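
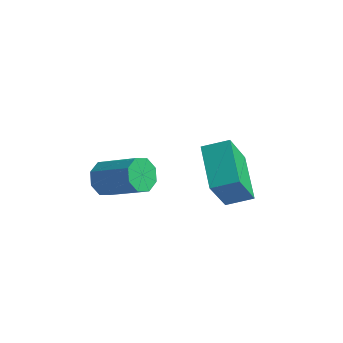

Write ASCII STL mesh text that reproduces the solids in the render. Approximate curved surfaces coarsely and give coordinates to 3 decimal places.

solid 
facet normal -0.865 -0.389 -0.317
outer loop
vertex 0.803 0.706 0.871
vertex -0.057 2.161 1.429
vertex 1.078 1.554 -0.919
endloop
endfacet
facet normal 0.483 -0.818 -0.313
outer loop
vertex 1.977 1.959 -0.589
vertex 0.803 0.706 0.871
vertex 1.078 1.554 -0.919
endloop
endfacet
facet normal -0.865 -0.389 -0.317
outer loop
vertex 1.078 1.554 -0.919
vertex -0.057 2.161 1.429
vertex 0.218 3.01 -0.361
endloop
endfacet
facet normal 0.137 0.424 -0.895
outer loop
vertex 0.218 3.01 -0.361
vertex 1.977 1.959 -0.589
vertex 1.078 1.554 -0.919
endloop
endfacet
facet normal -0.137 -0.424 0.895
outer loop
vertex 0.803 0.706 0.871
vertex 0.842 2.566 1.759
vertex -0.057 2.161 1.429
endloop
endfacet
facet normal 0.483 -0.818 -0.314
outer loop
vertex 1.702 1.11 1.201
vertex 0.803 0.706 0.871
vertex 1.977 1.959 -0.589
endloop
endfacet
facet normal -0.138 -0.424 0.895
outer loop
vertex 1.702 1.11 1.201
vertex 0.842 2.566 1.759
vertex 0.803 0.706 0.871
endloop
endfacet
facet normal -0.483 0.817 0.313
outer loop
vertex -0.057 2.161 1.429
vertex 0.842 2.566 1.759
vertex 0.218 3.01 -0.361
endloop
endfacet
facet normal 0.138 0.425 -0.895
outer loop
vertex 1.117 3.414 -0.031
vertex 1.977 1.959 -0.589
vertex 0.218 3.01 -0.361
endloop
endfacet
facet normal -0.483 0.818 0.313
outer loop
vertex 0.218 3.01 -0.361
vertex 0.842 2.566 1.759
vertex 1.117 3.414 -0.031
endloop
endfacet
facet normal 0.865 0.389 0.317
outer loop
vertex 1.117 3.414 -0.031
vertex 1.702 1.11 1.201
vertex 1.977 1.959 -0.589
endloop
endfacet
facet normal 0.865 0.389 0.317
outer loop
vertex 0.842 2.566 1.759
vertex 1.702 1.11 1.201
vertex 1.117 3.414 -0.031
endloop
endfacet
facet normal -0.807 0.121 -0.578
outer loop
vertex -2.996 1.217 -1.634
vertex -3.349 1.495 -1.083
vertex -2.939 1.756 -1.601
endloop
endfacet
facet normal 0.581 -0.012 -0.814
outer loop
vertex -2.996 1.217 -1.634
vertex -2.939 1.756 -1.601
vertex -1.479 0.988 -0.547
endloop
endfacet
facet normal 0.581 -0.013 -0.814
outer loop
vertex -1.479 0.988 -0.547
vertex -2.939 1.756 -1.601
vertex -1.421 1.527 -0.514
endloop
endfacet
facet normal 0.807 -0.122 0.578
outer loop
vertex -1.479 0.988 -0.547
vertex -1.421 1.527 -0.514
vertex -1.831 1.265 0.003
endloop
endfacet
facet normal -0.807 0.123 -0.577
outer loop
vertex -2.939 1.756 -1.601
vertex -3.349 1.495 -1.083
vertex -3.121 2.142 -1.264
endloop
endfacet
facet normal 0.486 0.694 -0.532
outer loop
vertex -2.939 1.756 -1.601
vertex -3.121 2.142 -1.264
vertex -1.421 1.527 -0.514
endloop
endfacet
facet normal 0.486 0.693 -0.532
outer loop
vertex -1.421 1.527 -0.514
vertex -3.121 2.142 -1.264
vertex -1.604 1.913 -0.178
endloop
endfacet
facet normal 0.807 -0.121 0.578
outer loop
vertex -1.421 1.527 -0.514
vertex -1.604 1.913 -0.178
vertex -1.831 1.265 0.003
endloop
endfacet
facet normal -0.806 0.122 -0.578
outer loop
vertex -3.121 2.142 -1.264
vertex -3.349 1.495 -1.083
vertex -3.437 2.149 -0.822
endloop
endfacet
facet normal 0.107 0.992 0.060
outer loop
vertex -3.121 2.142 -1.264
vertex -3.437 2.149 -0.822
vertex -1.604 1.913 -0.178
endloop
endfacet
facet normal 0.107 0.992 0.060
outer loop
vertex -1.604 1.913 -0.178
vertex -3.437 2.149 -0.822
vertex -1.919 1.92 0.264
endloop
endfacet
facet normal 0.807 -0.122 0.577
outer loop
vertex -1.604 1.913 -0.178
vertex -1.919 1.92 0.264
vertex -1.831 1.265 0.003
endloop
endfacet
facet normal -0.807 0.122 -0.578
outer loop
vertex -3.437 2.149 -0.822
vertex -3.349 1.495 -1.083
vertex -3.701 1.772 -0.533
endloop
endfacet
facet normal -0.336 0.710 0.619
outer loop
vertex -3.437 2.149 -0.822
vertex -3.701 1.772 -0.533
vertex -1.919 1.92 0.264
endloop
endfacet
facet normal -0.335 0.711 0.618
outer loop
vertex -1.919 1.92 0.264
vertex -3.701 1.772 -0.533
vertex -2.184 1.543 0.554
endloop
endfacet
facet normal 0.807 -0.122 0.578
outer loop
vertex -1.919 1.92 0.264
vertex -2.184 1.543 0.554
vertex -1.831 1.265 0.003
endloop
endfacet
facet normal -0.807 0.122 -0.578
outer loop
vertex -3.701 1.772 -0.533
vertex -3.349 1.495 -1.083
vertex -3.759 1.233 -0.566
endloop
endfacet
facet normal -0.581 0.013 0.814
outer loop
vertex -3.701 1.772 -0.533
vertex -3.759 1.233 -0.566
vertex -2.184 1.543 0.554
endloop
endfacet
facet normal -0.581 0.012 0.814
outer loop
vertex -2.184 1.543 0.554
vertex -3.759 1.233 -0.566
vertex -2.241 1.004 0.521
endloop
endfacet
facet normal 0.807 -0.121 0.578
outer loop
vertex -2.184 1.543 0.554
vertex -2.241 1.004 0.521
vertex -1.831 1.265 0.003
endloop
endfacet
facet normal -0.807 0.121 -0.578
outer loop
vertex -3.759 1.233 -0.566
vertex -3.349 1.495 -1.083
vertex -3.576 0.847 -0.902
endloop
endfacet
facet normal -0.486 -0.693 0.532
outer loop
vertex -3.759 1.233 -0.566
vertex -3.576 0.847 -0.902
vertex -2.241 1.004 0.521
endloop
endfacet
facet normal -0.486 -0.694 0.532
outer loop
vertex -2.241 1.004 0.521
vertex -3.576 0.847 -0.902
vertex -2.059 0.618 0.184
endloop
endfacet
facet normal 0.807 -0.123 0.577
outer loop
vertex -2.241 1.004 0.521
vertex -2.059 0.618 0.184
vertex -1.831 1.265 0.003
endloop
endfacet
facet normal -0.807 0.122 -0.577
outer loop
vertex -3.576 0.847 -0.902
vertex -3.349 1.495 -1.083
vertex -3.261 0.84 -1.344
endloop
endfacet
facet normal -0.107 -0.992 -0.060
outer loop
vertex -3.576 0.847 -0.902
vertex -3.261 0.84 -1.344
vertex -2.059 0.618 0.184
endloop
endfacet
facet normal -0.106 -0.992 -0.060
outer loop
vertex -2.059 0.618 0.184
vertex -3.261 0.84 -1.344
vertex -1.743 0.611 -0.258
endloop
endfacet
facet normal 0.806 -0.122 0.578
outer loop
vertex -2.059 0.618 0.184
vertex -1.743 0.611 -0.258
vertex -1.831 1.265 0.003
endloop
endfacet
facet normal -0.807 0.122 -0.578
outer loop
vertex -3.261 0.84 -1.344
vertex -3.349 1.495 -1.083
vertex -2.996 1.217 -1.634
endloop
endfacet
facet normal 0.335 -0.711 -0.618
outer loop
vertex -3.261 0.84 -1.344
vertex -2.996 1.217 -1.634
vertex -1.743 0.611 -0.258
endloop
endfacet
facet normal 0.336 -0.710 -0.619
outer loop
vertex -1.743 0.611 -0.258
vertex -2.996 1.217 -1.634
vertex -1.479 0.988 -0.547
endloop
endfacet
facet normal 0.807 -0.122 0.578
outer loop
vertex -1.743 0.611 -0.258
vertex -1.479 0.988 -0.547
vertex -1.831 1.265 0.003
endloop
endfacet

endsolid


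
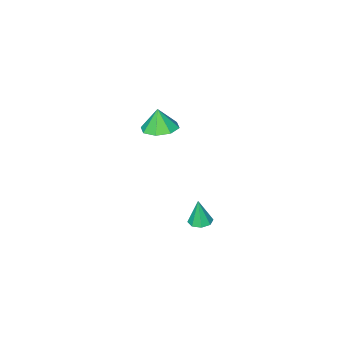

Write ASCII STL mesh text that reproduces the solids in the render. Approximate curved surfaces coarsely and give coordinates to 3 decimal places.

solid 
facet normal 0.013 0.176 -0.984
outer loop
vertex 0.004 0.191 3.291
vertex -1.03 0.298 3.296
vertex -0.223 0.942 3.422
endloop
endfacet
facet normal 0.772 0.125 0.623
outer loop
vertex 0.004 0.191 3.291
vertex -0.223 0.942 3.422
vertex -1.05 0.062 4.624
endloop
endfacet
facet normal 0.014 0.175 -0.984
outer loop
vertex -0.223 0.942 3.422
vertex -1.03 0.298 3.296
vertex -0.923 1.317 3.479
endloop
endfacet
facet normal 0.380 0.602 0.702
outer loop
vertex -0.223 0.942 3.422
vertex -0.923 1.317 3.479
vertex -1.05 0.062 4.624
endloop
endfacet
facet normal 0.015 0.175 -0.984
outer loop
vertex -0.923 1.317 3.479
vertex -1.03 0.298 3.296
vertex -1.686 1.095 3.428
endloop
endfacet
facet normal -0.241 0.667 0.705
outer loop
vertex -0.923 1.317 3.479
vertex -1.686 1.095 3.428
vertex -1.05 0.062 4.624
endloop
endfacet
facet normal 0.014 0.175 -0.984
outer loop
vertex -1.686 1.095 3.428
vertex -1.03 0.298 3.296
vertex -2.065 0.406 3.3
endloop
endfacet
facet normal -0.725 0.282 0.629
outer loop
vertex -1.686 1.095 3.428
vertex -2.065 0.406 3.3
vertex -1.05 0.062 4.624
endloop
endfacet
facet normal 0.015 0.176 -0.984
outer loop
vertex -2.065 0.406 3.3
vertex -1.03 0.298 3.296
vertex -1.837 -0.345 3.169
endloop
endfacet
facet normal -0.789 -0.330 0.519
outer loop
vertex -2.065 0.406 3.3
vertex -1.837 -0.345 3.169
vertex -1.05 0.062 4.624
endloop
endfacet
facet normal 0.014 0.176 -0.984
outer loop
vertex -1.837 -0.345 3.169
vertex -1.03 0.298 3.296
vertex -1.137 -0.72 3.112
endloop
endfacet
facet normal -0.396 -0.806 0.440
outer loop
vertex -1.837 -0.345 3.169
vertex -1.137 -0.72 3.112
vertex -1.05 0.062 4.624
endloop
endfacet
facet normal 0.014 0.176 -0.984
outer loop
vertex -1.137 -0.72 3.112
vertex -1.03 0.298 3.296
vertex -0.375 -0.498 3.163
endloop
endfacet
facet normal 0.224 -0.871 0.437
outer loop
vertex -1.137 -0.72 3.112
vertex -0.375 -0.498 3.163
vertex -1.05 0.062 4.624
endloop
endfacet
facet normal 0.013 0.176 -0.984
outer loop
vertex -0.375 -0.498 3.163
vertex -1.03 0.298 3.296
vertex 0.004 0.191 3.291
endloop
endfacet
facet normal 0.708 -0.485 0.513
outer loop
vertex -0.375 -0.498 3.163
vertex 0.004 0.191 3.291
vertex -1.05 0.062 4.624
endloop
endfacet
facet normal -0.048 0.067 -0.997
outer loop
vertex -1.84 1.966 -4.212
vertex -2.53 1.845 -4.187
vertex -2.126 2.417 -4.168
endloop
endfacet
facet normal 0.803 0.474 0.361
outer loop
vertex -1.84 1.966 -4.212
vertex -2.126 2.417 -4.168
vertex -2.45 1.735 -2.553
endloop
endfacet
facet normal -0.048 0.067 -0.997
outer loop
vertex -2.126 2.417 -4.168
vertex -2.53 1.845 -4.187
vertex -2.648 2.533 -4.135
endloop
endfacet
facet normal 0.222 0.881 0.417
outer loop
vertex -2.126 2.417 -4.168
vertex -2.648 2.533 -4.135
vertex -2.45 1.735 -2.553
endloop
endfacet
facet normal -0.049 0.067 -0.997
outer loop
vertex -2.648 2.533 -4.135
vertex -2.53 1.845 -4.187
vertex -3.1 2.247 -4.132
endloop
endfacet
facet normal -0.477 0.759 0.443
outer loop
vertex -2.648 2.533 -4.135
vertex -3.1 2.247 -4.132
vertex -2.45 1.735 -2.553
endloop
endfacet
facet normal -0.048 0.068 -0.997
outer loop
vertex -3.1 2.247 -4.132
vertex -2.53 1.845 -4.187
vertex -3.219 1.725 -4.162
endloop
endfacet
facet normal -0.888 0.178 0.423
outer loop
vertex -3.1 2.247 -4.132
vertex -3.219 1.725 -4.162
vertex -2.45 1.735 -2.553
endloop
endfacet
facet normal -0.048 0.067 -0.997
outer loop
vertex -3.219 1.725 -4.162
vertex -2.53 1.845 -4.187
vertex -2.933 1.274 -4.206
endloop
endfacet
facet normal -0.768 -0.523 0.370
outer loop
vertex -3.219 1.725 -4.162
vertex -2.933 1.274 -4.206
vertex -2.45 1.735 -2.553
endloop
endfacet
facet normal -0.050 0.068 -0.996
outer loop
vertex -2.933 1.274 -4.206
vertex -2.53 1.845 -4.187
vertex -2.411 1.158 -4.24
endloop
endfacet
facet normal -0.186 -0.931 0.314
outer loop
vertex -2.933 1.274 -4.206
vertex -2.411 1.158 -4.24
vertex -2.45 1.735 -2.553
endloop
endfacet
facet normal -0.048 0.069 -0.996
outer loop
vertex -2.411 1.158 -4.24
vertex -2.53 1.845 -4.187
vertex -1.959 1.444 -4.242
endloop
endfacet
facet normal 0.513 -0.809 0.288
outer loop
vertex -2.411 1.158 -4.24
vertex -1.959 1.444 -4.242
vertex -2.45 1.735 -2.553
endloop
endfacet
facet normal -0.048 0.068 -0.997
outer loop
vertex -1.959 1.444 -4.242
vertex -2.53 1.845 -4.187
vertex -1.84 1.966 -4.212
endloop
endfacet
facet normal 0.924 -0.228 0.308
outer loop
vertex -1.959 1.444 -4.242
vertex -1.84 1.966 -4.212
vertex -2.45 1.735 -2.553
endloop
endfacet

endsolid


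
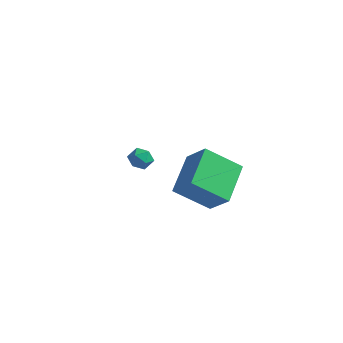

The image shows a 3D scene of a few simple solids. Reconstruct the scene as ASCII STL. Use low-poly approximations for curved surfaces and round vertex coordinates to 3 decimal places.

solid 
facet normal -0.921 0.193 0.339
outer loop
vertex -3.167 2.622 -0.351
vertex -3.228 2.02 -0.173
vertex -2.991 2.446 0.228
endloop
endfacet
facet normal -0.504 0.771 0.388
outer loop
vertex -3.167 2.622 -0.351
vertex -2.991 2.446 0.228
vertex -2.633 2.846 -0.102
endloop
endfacet
facet normal -0.265 0.927 -0.266
outer loop
vertex -3.167 2.622 -0.351
vertex -2.633 2.846 -0.102
vertex -2.648 2.668 -0.707
endloop
endfacet
facet normal -0.533 0.446 -0.719
outer loop
vertex -3.167 2.622 -0.351
vertex -2.648 2.668 -0.707
vertex -3.016 2.157 -0.751
endloop
endfacet
facet normal -0.938 -0.007 -0.346
outer loop
vertex -3.167 2.622 -0.351
vertex -3.016 2.157 -0.751
vertex -3.228 2.02 -0.173
endloop
endfacet
facet normal 0.057 0.605 0.795
outer loop
vertex -2.633 2.846 -0.102
vertex -2.991 2.446 0.228
vertex -2.364 2.383 0.231
endloop
endfacet
facet normal -0.617 -0.329 0.715
outer loop
vertex -2.991 2.446 0.228
vertex -3.228 2.02 -0.173
vertex -2.732 1.872 0.187
endloop
endfacet
facet normal -0.645 -0.656 -0.392
outer loop
vertex -3.228 2.02 -0.173
vertex -3.016 2.157 -0.751
vertex -2.747 1.694 -0.418
endloop
endfacet
facet normal 0.012 0.077 -0.997
outer loop
vertex -3.016 2.157 -0.751
vertex -2.648 2.668 -0.707
vertex -2.389 2.094 -0.748
endloop
endfacet
facet normal 0.446 0.856 -0.263
outer loop
vertex -2.648 2.668 -0.707
vertex -2.633 2.846 -0.102
vertex -2.152 2.52 -0.347
endloop
endfacet
facet normal 0.533 -0.446 0.719
outer loop
vertex -2.213 1.918 -0.169
vertex -2.364 2.383 0.231
vertex -2.732 1.872 0.187
endloop
endfacet
facet normal 0.265 -0.927 0.266
outer loop
vertex -2.213 1.918 -0.169
vertex -2.732 1.872 0.187
vertex -2.747 1.694 -0.418
endloop
endfacet
facet normal 0.504 -0.771 -0.388
outer loop
vertex -2.213 1.918 -0.169
vertex -2.747 1.694 -0.418
vertex -2.389 2.094 -0.748
endloop
endfacet
facet normal 0.921 -0.193 -0.339
outer loop
vertex -2.213 1.918 -0.169
vertex -2.389 2.094 -0.748
vertex -2.152 2.52 -0.347
endloop
endfacet
facet normal 0.938 0.007 0.346
outer loop
vertex -2.213 1.918 -0.169
vertex -2.152 2.52 -0.347
vertex -2.364 2.383 0.231
endloop
endfacet
facet normal -0.012 -0.077 0.997
outer loop
vertex -2.732 1.872 0.187
vertex -2.364 2.383 0.231
vertex -2.991 2.446 0.228
endloop
endfacet
facet normal -0.446 -0.856 0.263
outer loop
vertex -2.747 1.694 -0.418
vertex -2.732 1.872 0.187
vertex -3.228 2.02 -0.173
endloop
endfacet
facet normal -0.057 -0.605 -0.795
outer loop
vertex -2.389 2.094 -0.748
vertex -2.747 1.694 -0.418
vertex -3.016 2.157 -0.751
endloop
endfacet
facet normal 0.617 0.329 -0.715
outer loop
vertex -2.152 2.52 -0.347
vertex -2.389 2.094 -0.748
vertex -2.648 2.668 -0.707
endloop
endfacet
facet normal 0.645 0.656 0.392
outer loop
vertex -2.364 2.383 0.231
vertex -2.152 2.52 -0.347
vertex -2.633 2.846 -0.102
endloop
endfacet
facet normal -0.696 0.172 -0.698
outer loop
vertex 1.424 -1.886 1.765
vertex 1.028 -0.081 2.604
vertex 2.724 -1.09 0.665
endloop
endfacet
facet normal 0.195 -0.889 -0.413
outer loop
vertex 3.732 -1.339 1.676
vertex 1.424 -1.886 1.765
vertex 2.724 -1.09 0.665
endloop
endfacet
facet normal -0.696 0.172 -0.698
outer loop
vertex 2.724 -1.09 0.665
vertex 1.028 -0.081 2.604
vertex 2.328 0.715 1.504
endloop
endfacet
facet normal 0.691 0.424 -0.585
outer loop
vertex 2.328 0.715 1.504
vertex 3.732 -1.339 1.676
vertex 2.724 -1.09 0.665
endloop
endfacet
facet normal -0.691 -0.424 0.585
outer loop
vertex 1.424 -1.886 1.765
vertex 2.036 -0.33 3.615
vertex 1.028 -0.081 2.604
endloop
endfacet
facet normal 0.195 -0.889 -0.413
outer loop
vertex 2.432 -2.135 2.776
vertex 1.424 -1.886 1.765
vertex 3.732 -1.339 1.676
endloop
endfacet
facet normal -0.691 -0.424 0.585
outer loop
vertex 2.432 -2.135 2.776
vertex 2.036 -0.33 3.615
vertex 1.424 -1.886 1.765
endloop
endfacet
facet normal -0.195 0.889 0.413
outer loop
vertex 1.028 -0.081 2.604
vertex 2.036 -0.33 3.615
vertex 2.328 0.715 1.504
endloop
endfacet
facet normal 0.691 0.424 -0.585
outer loop
vertex 3.336 0.466 2.515
vertex 3.732 -1.339 1.676
vertex 2.328 0.715 1.504
endloop
endfacet
facet normal -0.195 0.889 0.413
outer loop
vertex 2.328 0.715 1.504
vertex 2.036 -0.33 3.615
vertex 3.336 0.466 2.515
endloop
endfacet
facet normal 0.696 -0.172 0.698
outer loop
vertex 3.336 0.466 2.515
vertex 2.432 -2.135 2.776
vertex 3.732 -1.339 1.676
endloop
endfacet
facet normal 0.696 -0.172 0.698
outer loop
vertex 2.036 -0.33 3.615
vertex 2.432 -2.135 2.776
vertex 3.336 0.466 2.515
endloop
endfacet

endsolid


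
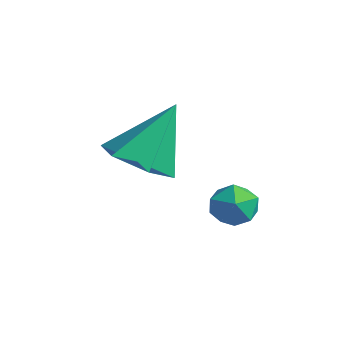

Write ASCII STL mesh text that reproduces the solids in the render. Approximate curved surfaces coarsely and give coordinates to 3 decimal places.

solid 
facet normal -0.025 -0.537 -0.843
outer loop
vertex -1.143 -0.99 -1.314
vertex -1.947 -1.587 -0.91
vertex -2.169 -0.692 -1.473
endloop
endfacet
facet normal 0.295 0.946 -0.131
outer loop
vertex -1.143 -0.99 -1.314
vertex -2.169 -0.692 -1.473
vertex -1.893 -0.453 0.87
endloop
endfacet
facet normal -0.027 -0.537 -0.843
outer loop
vertex -2.169 -0.692 -1.473
vertex -1.947 -1.587 -0.91
vertex -2.973 -1.288 -1.068
endloop
endfacet
facet normal -0.599 0.801 -0.011
outer loop
vertex -2.169 -0.692 -1.473
vertex -2.973 -1.288 -1.068
vertex -1.893 -0.453 0.87
endloop
endfacet
facet normal -0.027 -0.537 -0.843
outer loop
vertex -2.973 -1.288 -1.068
vertex -1.947 -1.587 -0.91
vertex -2.752 -2.183 -0.505
endloop
endfacet
facet normal -0.884 0.072 0.462
outer loop
vertex -2.973 -1.288 -1.068
vertex -2.752 -2.183 -0.505
vertex -1.893 -0.453 0.87
endloop
endfacet
facet normal -0.026 -0.537 -0.843
outer loop
vertex -2.752 -2.183 -0.505
vertex -1.947 -1.587 -0.91
vertex -1.726 -2.481 -0.347
endloop
endfacet
facet normal -0.274 -0.511 0.815
outer loop
vertex -2.752 -2.183 -0.505
vertex -1.726 -2.481 -0.347
vertex -1.893 -0.453 0.87
endloop
endfacet
facet normal -0.025 -0.537 -0.843
outer loop
vertex -1.726 -2.481 -0.347
vertex -1.947 -1.587 -0.91
vertex -0.922 -1.885 -0.751
endloop
endfacet
facet normal 0.620 -0.366 0.694
outer loop
vertex -1.726 -2.481 -0.347
vertex -0.922 -1.885 -0.751
vertex -1.893 -0.453 0.87
endloop
endfacet
facet normal -0.025 -0.537 -0.843
outer loop
vertex -0.922 -1.885 -0.751
vertex -1.947 -1.587 -0.91
vertex -1.143 -0.99 -1.314
endloop
endfacet
facet normal 0.905 0.363 0.222
outer loop
vertex -0.922 -1.885 -0.751
vertex -1.143 -0.99 -1.314
vertex -1.893 -0.453 0.87
endloop
endfacet
facet normal -0.599 0.338 0.726
outer loop
vertex 0.284 0.236 -1.424
vertex -0.092 -0.397 -1.44
vertex 0.489 -0.325 -0.994
endloop
endfacet
facet normal 0.054 0.620 0.783
outer loop
vertex 0.284 0.236 -1.424
vertex 0.489 -0.325 -0.994
vertex 0.997 0.075 -1.346
endloop
endfacet
facet normal 0.199 0.965 0.173
outer loop
vertex 0.284 0.236 -1.424
vertex 0.997 0.075 -1.346
vertex 0.73 0.249 -2.009
endloop
endfacet
facet normal -0.365 0.895 -0.258
outer loop
vertex 0.284 0.236 -1.424
vertex 0.73 0.249 -2.009
vertex 0.057 -0.042 -2.067
endloop
endfacet
facet normal -0.858 0.507 0.083
outer loop
vertex 0.284 0.236 -1.424
vertex 0.057 -0.042 -2.067
vertex -0.092 -0.397 -1.44
endloop
endfacet
facet normal 0.521 0.085 0.849
outer loop
vertex 0.997 0.075 -1.346
vertex 0.489 -0.325 -0.994
vertex 1.063 -0.658 -1.313
endloop
endfacet
facet normal -0.535 -0.373 0.758
outer loop
vertex 0.489 -0.325 -0.994
vertex -0.092 -0.397 -1.44
vertex 0.39 -0.949 -1.371
endloop
endfacet
facet normal -0.954 -0.099 -0.283
outer loop
vertex -0.092 -0.397 -1.44
vertex 0.057 -0.042 -2.067
vertex 0.123 -0.775 -2.034
endloop
endfacet
facet normal -0.157 0.529 -0.834
outer loop
vertex 0.057 -0.042 -2.067
vertex 0.73 0.249 -2.009
vertex 0.631 -0.375 -2.386
endloop
endfacet
facet normal 0.755 0.642 -0.135
outer loop
vertex 0.73 0.249 -2.009
vertex 0.997 0.075 -1.346
vertex 1.212 -0.303 -1.94
endloop
endfacet
facet normal 0.365 -0.895 0.258
outer loop
vertex 0.836 -0.936 -1.956
vertex 1.063 -0.658 -1.313
vertex 0.39 -0.949 -1.371
endloop
endfacet
facet normal -0.199 -0.965 -0.173
outer loop
vertex 0.836 -0.936 -1.956
vertex 0.39 -0.949 -1.371
vertex 0.123 -0.775 -2.034
endloop
endfacet
facet normal -0.054 -0.620 -0.783
outer loop
vertex 0.836 -0.936 -1.956
vertex 0.123 -0.775 -2.034
vertex 0.631 -0.375 -2.386
endloop
endfacet
facet normal 0.599 -0.338 -0.726
outer loop
vertex 0.836 -0.936 -1.956
vertex 0.631 -0.375 -2.386
vertex 1.212 -0.303 -1.94
endloop
endfacet
facet normal 0.858 -0.507 -0.083
outer loop
vertex 0.836 -0.936 -1.956
vertex 1.212 -0.303 -1.94
vertex 1.063 -0.658 -1.313
endloop
endfacet
facet normal 0.157 -0.529 0.834
outer loop
vertex 0.39 -0.949 -1.371
vertex 1.063 -0.658 -1.313
vertex 0.489 -0.325 -0.994
endloop
endfacet
facet normal -0.755 -0.642 0.135
outer loop
vertex 0.123 -0.775 -2.034
vertex 0.39 -0.949 -1.371
vertex -0.092 -0.397 -1.44
endloop
endfacet
facet normal -0.521 -0.085 -0.849
outer loop
vertex 0.631 -0.375 -2.386
vertex 0.123 -0.775 -2.034
vertex 0.057 -0.042 -2.067
endloop
endfacet
facet normal 0.535 0.373 -0.758
outer loop
vertex 1.212 -0.303 -1.94
vertex 0.631 -0.375 -2.386
vertex 0.73 0.249 -2.009
endloop
endfacet
facet normal 0.954 0.099 0.283
outer loop
vertex 1.063 -0.658 -1.313
vertex 1.212 -0.303 -1.94
vertex 0.997 0.075 -1.346
endloop
endfacet

endsolid


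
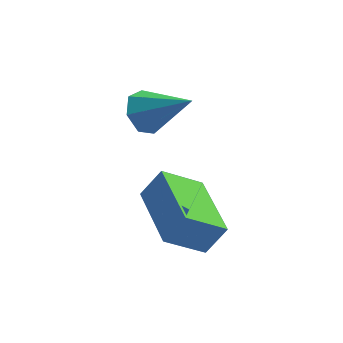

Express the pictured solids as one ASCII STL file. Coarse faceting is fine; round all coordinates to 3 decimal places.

solid 
facet normal -0.727 0.370 -0.578
outer loop
vertex 0.714 0.016 1.022
vertex 0.514 0.353 1.489
vertex 0.926 0.499 1.064
endloop
endfacet
facet normal 0.782 -0.296 -0.548
outer loop
vertex 0.714 0.016 1.022
vertex 0.926 0.499 1.064
vertex 1.546 -0.173 2.311
endloop
endfacet
facet normal -0.727 0.371 -0.578
outer loop
vertex 0.926 0.499 1.064
vertex 0.514 0.353 1.489
vertex 0.828 0.872 1.427
endloop
endfacet
facet normal 0.879 0.430 -0.205
outer loop
vertex 0.926 0.499 1.064
vertex 0.828 0.872 1.427
vertex 1.546 -0.173 2.311
endloop
endfacet
facet normal -0.727 0.370 -0.579
outer loop
vertex 0.828 0.872 1.427
vertex 0.514 0.353 1.489
vertex 0.493 0.854 1.836
endloop
endfacet
facet normal 0.511 0.732 0.451
outer loop
vertex 0.828 0.872 1.427
vertex 0.493 0.854 1.836
vertex 1.546 -0.173 2.311
endloop
endfacet
facet normal -0.728 0.370 -0.578
outer loop
vertex 0.493 0.854 1.836
vertex 0.514 0.353 1.489
vertex 0.174 0.459 1.985
endloop
endfacet
facet normal -0.043 0.383 0.923
outer loop
vertex 0.493 0.854 1.836
vertex 0.174 0.459 1.985
vertex 1.546 -0.173 2.311
endloop
endfacet
facet normal -0.727 0.370 -0.578
outer loop
vertex 0.174 0.459 1.985
vertex 0.514 0.353 1.489
vertex 0.111 -0.016 1.76
endloop
endfacet
facet normal -0.369 -0.358 0.858
outer loop
vertex 0.174 0.459 1.985
vertex 0.111 -0.016 1.76
vertex 1.546 -0.173 2.311
endloop
endfacet
facet normal -0.727 0.370 -0.578
outer loop
vertex 0.111 -0.016 1.76
vertex 0.514 0.353 1.489
vertex 0.351 -0.213 1.332
endloop
endfacet
facet normal -0.218 -0.927 0.304
outer loop
vertex 0.111 -0.016 1.76
vertex 0.351 -0.213 1.332
vertex 1.546 -0.173 2.311
endloop
endfacet
facet normal -0.727 0.370 -0.578
outer loop
vertex 0.351 -0.213 1.332
vertex 0.514 0.353 1.489
vertex 0.714 0.016 1.022
endloop
endfacet
facet normal 0.293 -0.900 -0.321
outer loop
vertex 0.351 -0.213 1.332
vertex 0.714 0.016 1.022
vertex 1.546 -0.173 2.311
endloop
endfacet
facet normal -0.568 -0.148 -0.810
outer loop
vertex 0.766 -2.264 -0.658
vertex 0.362 -0.48 -0.701
vertex 1.71 -2.067 -1.356
endloop
endfacet
facet normal 0.221 -0.975 0.023
outer loop
vertex 2.198 -1.94 -0.659
vertex 0.766 -2.264 -0.658
vertex 1.71 -2.067 -1.356
endloop
endfacet
facet normal -0.567 -0.148 -0.810
outer loop
vertex 1.71 -2.067 -1.356
vertex 0.362 -0.48 -0.701
vertex 1.306 -0.283 -1.398
endloop
endfacet
facet normal 0.793 0.166 -0.586
outer loop
vertex 1.306 -0.283 -1.398
vertex 2.198 -1.94 -0.659
vertex 1.71 -2.067 -1.356
endloop
endfacet
facet normal -0.793 -0.166 0.586
outer loop
vertex 0.766 -2.264 -0.658
vertex 0.85 -0.353 -0.004
vertex 0.362 -0.48 -0.701
endloop
endfacet
facet normal 0.221 -0.975 0.023
outer loop
vertex 1.254 -2.137 0.038
vertex 0.766 -2.264 -0.658
vertex 2.198 -1.94 -0.659
endloop
endfacet
facet normal -0.793 -0.166 0.586
outer loop
vertex 1.254 -2.137 0.038
vertex 0.85 -0.353 -0.004
vertex 0.766 -2.264 -0.658
endloop
endfacet
facet normal -0.221 0.975 -0.023
outer loop
vertex 0.362 -0.48 -0.701
vertex 0.85 -0.353 -0.004
vertex 1.306 -0.283 -1.398
endloop
endfacet
facet normal 0.793 0.165 -0.586
outer loop
vertex 1.794 -0.156 -0.702
vertex 2.198 -1.94 -0.659
vertex 1.306 -0.283 -1.398
endloop
endfacet
facet normal -0.221 0.975 -0.023
outer loop
vertex 1.306 -0.283 -1.398
vertex 0.85 -0.353 -0.004
vertex 1.794 -0.156 -0.702
endloop
endfacet
facet normal 0.567 0.148 0.810
outer loop
vertex 1.794 -0.156 -0.702
vertex 1.254 -2.137 0.038
vertex 2.198 -1.94 -0.659
endloop
endfacet
facet normal 0.568 0.148 0.810
outer loop
vertex 0.85 -0.353 -0.004
vertex 1.254 -2.137 0.038
vertex 1.794 -0.156 -0.702
endloop
endfacet

endsolid


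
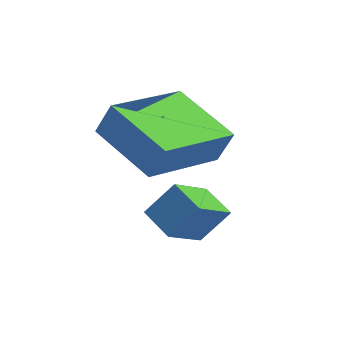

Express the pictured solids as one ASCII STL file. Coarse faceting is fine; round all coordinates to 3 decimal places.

solid 
facet normal -0.891 -0.131 0.435
outer loop
vertex 0.261 0.533 2.529
vertex -0.106 2.493 2.369
vertex -0.121 0.394 1.704
endloop
endfacet
facet normal 0.183 -0.980 0.080
outer loop
vertex 1.466 0.627 0.931
vertex 0.261 0.533 2.529
vertex -0.121 0.394 1.704
endloop
endfacet
facet normal -0.892 -0.131 0.433
outer loop
vertex -0.121 0.394 1.704
vertex -0.106 2.493 2.369
vertex -0.487 2.354 1.543
endloop
endfacet
facet normal -0.415 -0.151 -0.897
outer loop
vertex -0.487 2.354 1.543
vertex 1.466 0.627 0.931
vertex -0.121 0.394 1.704
endloop
endfacet
facet normal 0.415 0.151 0.897
outer loop
vertex 0.261 0.533 2.529
vertex 1.481 2.726 1.596
vertex -0.106 2.493 2.369
endloop
endfacet
facet normal 0.183 -0.980 0.080
outer loop
vertex 1.847 0.766 1.757
vertex 0.261 0.533 2.529
vertex 1.466 0.627 0.931
endloop
endfacet
facet normal 0.415 0.151 0.897
outer loop
vertex 1.847 0.766 1.757
vertex 1.481 2.726 1.596
vertex 0.261 0.533 2.529
endloop
endfacet
facet normal -0.183 0.980 -0.080
outer loop
vertex -0.106 2.493 2.369
vertex 1.481 2.726 1.596
vertex -0.487 2.354 1.543
endloop
endfacet
facet normal -0.415 -0.151 -0.897
outer loop
vertex 1.099 2.587 0.771
vertex 1.466 0.627 0.931
vertex -0.487 2.354 1.543
endloop
endfacet
facet normal -0.183 0.980 -0.080
outer loop
vertex -0.487 2.354 1.543
vertex 1.481 2.726 1.596
vertex 1.099 2.587 0.771
endloop
endfacet
facet normal 0.892 0.132 -0.433
outer loop
vertex 1.099 2.587 0.771
vertex 1.847 0.766 1.757
vertex 1.466 0.627 0.931
endloop
endfacet
facet normal 0.891 0.131 -0.435
outer loop
vertex 1.481 2.726 1.596
vertex 1.847 0.766 1.757
vertex 1.099 2.587 0.771
endloop
endfacet
facet normal -0.345 -0.508 -0.789
outer loop
vertex 2.306 0.513 -0.369
vertex 1.507 0.483 0.0
vertex 2.032 1.494 -0.881
endloop
endfacet
facet normal 0.907 0.035 -0.419
outer loop
vertex 2.373 1.997 -0.1
vertex 2.306 0.513 -0.369
vertex 2.032 1.494 -0.881
endloop
endfacet
facet normal -0.345 -0.509 -0.789
outer loop
vertex 2.032 1.494 -0.881
vertex 1.507 0.483 0.0
vertex 1.233 1.463 -0.512
endloop
endfacet
facet normal -0.241 0.860 -0.449
outer loop
vertex 1.233 1.463 -0.512
vertex 2.373 1.997 -0.1
vertex 2.032 1.494 -0.881
endloop
endfacet
facet normal 0.240 -0.860 0.449
outer loop
vertex 2.306 0.513 -0.369
vertex 1.848 0.986 0.781
vertex 1.507 0.483 0.0
endloop
endfacet
facet normal 0.907 0.035 -0.419
outer loop
vertex 2.647 1.017 0.412
vertex 2.306 0.513 -0.369
vertex 2.373 1.997 -0.1
endloop
endfacet
facet normal 0.241 -0.860 0.450
outer loop
vertex 2.647 1.017 0.412
vertex 1.848 0.986 0.781
vertex 2.306 0.513 -0.369
endloop
endfacet
facet normal -0.907 -0.035 0.419
outer loop
vertex 1.507 0.483 0.0
vertex 1.848 0.986 0.781
vertex 1.233 1.463 -0.512
endloop
endfacet
facet normal -0.240 0.860 -0.450
outer loop
vertex 1.574 1.967 0.269
vertex 2.373 1.997 -0.1
vertex 1.233 1.463 -0.512
endloop
endfacet
facet normal -0.907 -0.035 0.419
outer loop
vertex 1.233 1.463 -0.512
vertex 1.848 0.986 0.781
vertex 1.574 1.967 0.269
endloop
endfacet
facet normal 0.345 0.509 0.789
outer loop
vertex 1.574 1.967 0.269
vertex 2.647 1.017 0.412
vertex 2.373 1.997 -0.1
endloop
endfacet
facet normal 0.345 0.508 0.789
outer loop
vertex 1.848 0.986 0.781
vertex 2.647 1.017 0.412
vertex 1.574 1.967 0.269
endloop
endfacet

endsolid


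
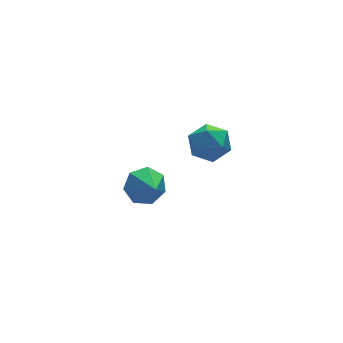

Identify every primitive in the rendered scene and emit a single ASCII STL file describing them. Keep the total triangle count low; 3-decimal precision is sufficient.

solid 
facet normal -0.293 0.533 0.794
outer loop
vertex -0.118 -2.658 2.879
vertex 0.506 -3.302 3.541
vertex 0.943 -2.384 3.086
endloop
endfacet
facet normal -0.282 0.937 0.206
outer loop
vertex -0.118 -2.658 2.879
vertex 0.943 -2.384 3.086
vertex 0.531 -2.281 2.055
endloop
endfacet
facet normal -0.719 0.639 -0.274
outer loop
vertex -0.118 -2.658 2.879
vertex 0.531 -2.281 2.055
vertex -0.16 -3.136 1.873
endloop
endfacet
facet normal -0.999 0.051 0.018
outer loop
vertex -0.118 -2.658 2.879
vertex -0.16 -3.136 1.873
vertex -0.176 -3.767 2.792
endloop
endfacet
facet normal -0.735 -0.015 0.678
outer loop
vertex -0.118 -2.658 2.879
vertex -0.176 -3.767 2.792
vertex 0.506 -3.302 3.541
endloop
endfacet
facet normal 0.380 0.923 -0.060
outer loop
vertex 0.531 -2.281 2.055
vertex 0.943 -2.384 3.086
vertex 1.556 -2.693 2.208
endloop
endfacet
facet normal 0.363 0.269 0.892
outer loop
vertex 0.943 -2.384 3.086
vertex 0.506 -3.302 3.541
vertex 1.54 -3.324 3.127
endloop
endfacet
facet normal -0.353 -0.616 0.704
outer loop
vertex 0.506 -3.302 3.541
vertex -0.176 -3.767 2.792
vertex 0.849 -4.179 2.945
endloop
endfacet
facet normal -0.779 -0.511 -0.364
outer loop
vertex -0.176 -3.767 2.792
vertex -0.16 -3.136 1.873
vertex 0.437 -4.076 1.914
endloop
endfacet
facet normal -0.325 0.441 -0.836
outer loop
vertex -0.16 -3.136 1.873
vertex 0.531 -2.281 2.055
vertex 0.874 -3.158 1.459
endloop
endfacet
facet normal 0.999 -0.051 -0.018
outer loop
vertex 1.498 -3.802 2.121
vertex 1.556 -2.693 2.208
vertex 1.54 -3.324 3.127
endloop
endfacet
facet normal 0.719 -0.639 0.274
outer loop
vertex 1.498 -3.802 2.121
vertex 1.54 -3.324 3.127
vertex 0.849 -4.179 2.945
endloop
endfacet
facet normal 0.282 -0.937 -0.206
outer loop
vertex 1.498 -3.802 2.121
vertex 0.849 -4.179 2.945
vertex 0.437 -4.076 1.914
endloop
endfacet
facet normal 0.293 -0.533 -0.794
outer loop
vertex 1.498 -3.802 2.121
vertex 0.437 -4.076 1.914
vertex 0.874 -3.158 1.459
endloop
endfacet
facet normal 0.735 0.015 -0.678
outer loop
vertex 1.498 -3.802 2.121
vertex 0.874 -3.158 1.459
vertex 1.556 -2.693 2.208
endloop
endfacet
facet normal 0.779 0.511 0.364
outer loop
vertex 1.54 -3.324 3.127
vertex 1.556 -2.693 2.208
vertex 0.943 -2.384 3.086
endloop
endfacet
facet normal 0.325 -0.441 0.836
outer loop
vertex 0.849 -4.179 2.945
vertex 1.54 -3.324 3.127
vertex 0.506 -3.302 3.541
endloop
endfacet
facet normal -0.380 -0.923 0.060
outer loop
vertex 0.437 -4.076 1.914
vertex 0.849 -4.179 2.945
vertex -0.176 -3.767 2.792
endloop
endfacet
facet normal -0.363 -0.269 -0.892
outer loop
vertex 0.874 -3.158 1.459
vertex 0.437 -4.076 1.914
vertex -0.16 -3.136 1.873
endloop
endfacet
facet normal 0.353 0.616 -0.704
outer loop
vertex 1.556 -2.693 2.208
vertex 0.874 -3.158 1.459
vertex 0.531 -2.281 2.055
endloop
endfacet
facet normal 0.041 0.821 -0.570
outer loop
vertex 0.047 0.099 -3.884
vertex -0.856 0.487 -3.39
vertex 0.197 0.632 -3.106
endloop
endfacet
facet normal 0.825 -0.528 0.203
outer loop
vertex 0.047 0.099 -3.884
vertex 0.197 0.632 -3.106
vertex -0.924 -0.867 -2.45
endloop
endfacet
facet normal 0.041 0.820 -0.570
outer loop
vertex 0.197 0.632 -3.106
vertex -0.856 0.487 -3.39
vertex -0.446 1.056 -2.542
endloop
endfacet
facet normal 0.611 -0.114 0.783
outer loop
vertex 0.197 0.632 -3.106
vertex -0.446 1.056 -2.542
vertex -0.924 -0.867 -2.45
endloop
endfacet
facet normal 0.041 0.821 -0.570
outer loop
vertex -0.446 1.056 -2.542
vertex -0.856 0.487 -3.39
vertex -1.398 1.051 -2.617
endloop
endfacet
facet normal -0.079 0.067 0.995
outer loop
vertex -0.446 1.056 -2.542
vertex -1.398 1.051 -2.617
vertex -0.924 -0.867 -2.45
endloop
endfacet
facet normal 0.042 0.821 -0.570
outer loop
vertex -1.398 1.051 -2.617
vertex -0.856 0.487 -3.39
vertex -1.941 0.622 -3.275
endloop
endfacet
facet normal -0.726 -0.120 0.677
outer loop
vertex -1.398 1.051 -2.617
vertex -1.941 0.622 -3.275
vertex -0.924 -0.867 -2.45
endloop
endfacet
facet normal 0.042 0.820 -0.570
outer loop
vertex -1.941 0.622 -3.275
vertex -0.856 0.487 -3.39
vertex -1.667 0.091 -4.019
endloop
endfacet
facet normal -0.842 -0.535 0.072
outer loop
vertex -1.941 0.622 -3.275
vertex -1.667 0.091 -4.019
vertex -0.924 -0.867 -2.45
endloop
endfacet
facet normal 0.041 0.821 -0.570
outer loop
vertex -1.667 0.091 -4.019
vertex -0.856 0.487 -3.39
vertex -0.782 -0.142 -4.29
endloop
endfacet
facet normal -0.340 -0.866 -0.367
outer loop
vertex -1.667 0.091 -4.019
vertex -0.782 -0.142 -4.29
vertex -0.924 -0.867 -2.45
endloop
endfacet
facet normal 0.041 0.821 -0.570
outer loop
vertex -0.782 -0.142 -4.29
vertex -0.856 0.487 -3.39
vertex 0.047 0.099 -3.884
endloop
endfacet
facet normal 0.402 -0.862 -0.309
outer loop
vertex -0.782 -0.142 -4.29
vertex 0.047 0.099 -3.884
vertex -0.924 -0.867 -2.45
endloop
endfacet

endsolid


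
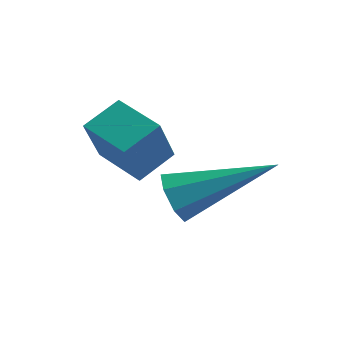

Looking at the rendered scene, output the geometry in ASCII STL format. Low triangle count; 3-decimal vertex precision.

solid 
facet normal -0.935 0.284 0.211
outer loop
vertex -2.998 -4.112 3.077
vertex -2.689 -3.392 3.477
vertex -3.051 -3.498 2.012
endloop
endfacet
facet normal -0.351 -0.819 -0.455
outer loop
vertex -2.031 -3.808 1.783
vertex -2.998 -4.112 3.077
vertex -3.051 -3.498 2.012
endloop
endfacet
facet normal -0.935 0.284 0.211
outer loop
vertex -3.051 -3.498 2.012
vertex -2.689 -3.392 3.477
vertex -2.742 -2.778 2.413
endloop
endfacet
facet normal -0.042 0.500 -0.865
outer loop
vertex -2.742 -2.778 2.413
vertex -2.031 -3.808 1.783
vertex -3.051 -3.498 2.012
endloop
endfacet
facet normal 0.043 -0.499 0.865
outer loop
vertex -2.998 -4.112 3.077
vertex -1.669 -3.702 3.248
vertex -2.689 -3.392 3.477
endloop
endfacet
facet normal -0.351 -0.818 -0.455
outer loop
vertex -1.978 -4.422 2.847
vertex -2.998 -4.112 3.077
vertex -2.031 -3.808 1.783
endloop
endfacet
facet normal 0.043 -0.500 0.865
outer loop
vertex -1.978 -4.422 2.847
vertex -1.669 -3.702 3.248
vertex -2.998 -4.112 3.077
endloop
endfacet
facet normal 0.351 0.819 0.455
outer loop
vertex -2.689 -3.392 3.477
vertex -1.669 -3.702 3.248
vertex -2.742 -2.778 2.413
endloop
endfacet
facet normal -0.043 0.499 -0.865
outer loop
vertex -1.722 -3.088 2.183
vertex -2.031 -3.808 1.783
vertex -2.742 -2.778 2.413
endloop
endfacet
facet normal 0.351 0.819 0.454
outer loop
vertex -2.742 -2.778 2.413
vertex -1.669 -3.702 3.248
vertex -1.722 -3.088 2.183
endloop
endfacet
facet normal 0.935 -0.284 -0.211
outer loop
vertex -1.722 -3.088 2.183
vertex -1.978 -4.422 2.847
vertex -2.031 -3.808 1.783
endloop
endfacet
facet normal 0.935 -0.284 -0.210
outer loop
vertex -1.669 -3.702 3.248
vertex -1.978 -4.422 2.847
vertex -1.722 -3.088 2.183
endloop
endfacet
facet normal -0.789 -0.458 -0.410
outer loop
vertex -1.332 -3.415 0.695
vertex -1.682 -3.182 1.108
vertex -1.537 -2.96 0.581
endloop
endfacet
facet normal 0.649 0.103 -0.754
outer loop
vertex -1.332 -3.415 0.695
vertex -1.537 -2.96 0.581
vertex -0.058 -2.238 1.952
endloop
endfacet
facet normal -0.788 -0.459 -0.410
outer loop
vertex -1.537 -2.96 0.581
vertex -1.682 -3.182 1.108
vertex -1.852 -2.672 0.864
endloop
endfacet
facet normal 0.175 0.781 -0.600
outer loop
vertex -1.537 -2.96 0.581
vertex -1.852 -2.672 0.864
vertex -0.058 -2.238 1.952
endloop
endfacet
facet normal -0.788 -0.459 -0.410
outer loop
vertex -1.852 -2.672 0.864
vertex -1.682 -3.182 1.108
vertex -2.039 -2.768 1.331
endloop
endfacet
facet normal -0.282 0.956 0.084
outer loop
vertex -1.852 -2.672 0.864
vertex -2.039 -2.768 1.331
vertex -0.058 -2.238 1.952
endloop
endfacet
facet normal -0.788 -0.458 -0.411
outer loop
vertex -2.039 -2.768 1.331
vertex -1.682 -3.182 1.108
vertex -1.958 -3.175 1.63
endloop
endfacet
facet normal -0.378 0.498 0.780
outer loop
vertex -2.039 -2.768 1.331
vertex -1.958 -3.175 1.63
vertex -0.058 -2.238 1.952
endloop
endfacet
facet normal -0.788 -0.458 -0.411
outer loop
vertex -1.958 -3.175 1.63
vertex -1.682 -3.182 1.108
vertex -1.669 -3.588 1.536
endloop
endfacet
facet normal -0.041 -0.249 0.968
outer loop
vertex -1.958 -3.175 1.63
vertex -1.669 -3.588 1.536
vertex -0.058 -2.238 1.952
endloop
endfacet
facet normal -0.789 -0.457 -0.410
outer loop
vertex -1.669 -3.588 1.536
vertex -1.682 -3.182 1.108
vertex -1.391 -3.695 1.12
endloop
endfacet
facet normal 0.475 -0.722 0.503
outer loop
vertex -1.669 -3.588 1.536
vertex -1.391 -3.695 1.12
vertex -0.058 -2.238 1.952
endloop
endfacet
facet normal -0.789 -0.457 -0.411
outer loop
vertex -1.391 -3.695 1.12
vertex -1.682 -3.182 1.108
vertex -1.332 -3.415 0.695
endloop
endfacet
facet normal 0.782 -0.565 -0.264
outer loop
vertex -1.391 -3.695 1.12
vertex -1.332 -3.415 0.695
vertex -0.058 -2.238 1.952
endloop
endfacet

endsolid


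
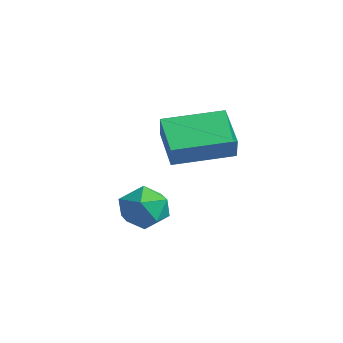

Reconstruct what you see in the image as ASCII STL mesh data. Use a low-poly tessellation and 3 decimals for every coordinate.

solid 
facet normal -0.469 0.276 -0.839
outer loop
vertex -3.109 -0.347 0.663
vertex -2.392 1.591 0.901
vertex -1.832 -0.717 -0.172
endloop
endfacet
facet normal -0.345 -0.932 -0.115
outer loop
vertex -1.368 -0.991 0.659
vertex -3.109 -0.347 0.663
vertex -1.832 -0.717 -0.172
endloop
endfacet
facet normal -0.469 0.276 -0.839
outer loop
vertex -1.832 -0.717 -0.172
vertex -2.392 1.591 0.901
vertex -1.115 1.221 0.066
endloop
endfacet
facet normal 0.813 -0.236 -0.532
outer loop
vertex -1.115 1.221 0.066
vertex -1.368 -0.991 0.659
vertex -1.832 -0.717 -0.172
endloop
endfacet
facet normal -0.813 0.236 0.532
outer loop
vertex -3.109 -0.347 0.663
vertex -1.928 1.317 1.732
vertex -2.392 1.591 0.901
endloop
endfacet
facet normal -0.345 -0.932 -0.115
outer loop
vertex -2.645 -0.621 1.494
vertex -3.109 -0.347 0.663
vertex -1.368 -0.991 0.659
endloop
endfacet
facet normal -0.813 0.236 0.532
outer loop
vertex -2.645 -0.621 1.494
vertex -1.928 1.317 1.732
vertex -3.109 -0.347 0.663
endloop
endfacet
facet normal 0.345 0.932 0.115
outer loop
vertex -2.392 1.591 0.901
vertex -1.928 1.317 1.732
vertex -1.115 1.221 0.066
endloop
endfacet
facet normal 0.813 -0.236 -0.532
outer loop
vertex -0.651 0.947 0.897
vertex -1.368 -0.991 0.659
vertex -1.115 1.221 0.066
endloop
endfacet
facet normal 0.345 0.932 0.115
outer loop
vertex -1.115 1.221 0.066
vertex -1.928 1.317 1.732
vertex -0.651 0.947 0.897
endloop
endfacet
facet normal 0.469 -0.276 0.839
outer loop
vertex -0.651 0.947 0.897
vertex -2.645 -0.621 1.494
vertex -1.368 -0.991 0.659
endloop
endfacet
facet normal 0.469 -0.276 0.839
outer loop
vertex -1.928 1.317 1.732
vertex -2.645 -0.621 1.494
vertex -0.651 0.947 0.897
endloop
endfacet
facet normal 0.079 0.628 0.774
outer loop
vertex -0.238 -1.997 -0.553
vertex -0.098 -2.681 -0.012
vertex 0.585 -2.282 -0.406
endloop
endfacet
facet normal 0.296 0.940 0.169
outer loop
vertex -0.238 -1.997 -0.553
vertex 0.585 -2.282 -0.406
vertex 0.335 -2.057 -1.223
endloop
endfacet
facet normal -0.248 0.923 -0.295
outer loop
vertex -0.238 -1.997 -0.553
vertex 0.335 -2.057 -1.223
vertex -0.502 -2.317 -1.333
endloop
endfacet
facet normal -0.799 0.601 0.024
outer loop
vertex -0.238 -1.997 -0.553
vertex -0.502 -2.317 -1.333
vertex -0.769 -2.702 -0.585
endloop
endfacet
facet normal -0.597 0.419 0.684
outer loop
vertex -0.238 -1.997 -0.553
vertex -0.769 -2.702 -0.585
vertex -0.098 -2.681 -0.012
endloop
endfacet
facet normal 0.829 0.550 -0.102
outer loop
vertex 0.335 -2.057 -1.223
vertex 0.585 -2.282 -0.406
vertex 0.829 -2.778 -1.095
endloop
endfacet
facet normal 0.479 0.046 0.877
outer loop
vertex 0.585 -2.282 -0.406
vertex -0.098 -2.681 -0.012
vertex 0.562 -3.163 -0.347
endloop
endfacet
facet normal -0.616 -0.292 0.732
outer loop
vertex -0.098 -2.681 -0.012
vertex -0.769 -2.702 -0.585
vertex -0.275 -3.423 -0.457
endloop
endfacet
facet normal -0.942 0.002 -0.335
outer loop
vertex -0.769 -2.702 -0.585
vertex -0.502 -2.317 -1.333
vertex -0.525 -3.198 -1.274
endloop
endfacet
facet normal -0.050 0.522 -0.851
outer loop
vertex -0.502 -2.317 -1.333
vertex 0.335 -2.057 -1.223
vertex 0.158 -2.799 -1.668
endloop
endfacet
facet normal 0.799 -0.601 -0.024
outer loop
vertex 0.298 -3.483 -1.127
vertex 0.829 -2.778 -1.095
vertex 0.562 -3.163 -0.347
endloop
endfacet
facet normal 0.248 -0.923 0.295
outer loop
vertex 0.298 -3.483 -1.127
vertex 0.562 -3.163 -0.347
vertex -0.275 -3.423 -0.457
endloop
endfacet
facet normal -0.296 -0.940 -0.169
outer loop
vertex 0.298 -3.483 -1.127
vertex -0.275 -3.423 -0.457
vertex -0.525 -3.198 -1.274
endloop
endfacet
facet normal -0.079 -0.628 -0.774
outer loop
vertex 0.298 -3.483 -1.127
vertex -0.525 -3.198 -1.274
vertex 0.158 -2.799 -1.668
endloop
endfacet
facet normal 0.597 -0.419 -0.684
outer loop
vertex 0.298 -3.483 -1.127
vertex 0.158 -2.799 -1.668
vertex 0.829 -2.778 -1.095
endloop
endfacet
facet normal 0.942 -0.002 0.335
outer loop
vertex 0.562 -3.163 -0.347
vertex 0.829 -2.778 -1.095
vertex 0.585 -2.282 -0.406
endloop
endfacet
facet normal 0.050 -0.522 0.851
outer loop
vertex -0.275 -3.423 -0.457
vertex 0.562 -3.163 -0.347
vertex -0.098 -2.681 -0.012
endloop
endfacet
facet normal -0.829 -0.550 0.102
outer loop
vertex -0.525 -3.198 -1.274
vertex -0.275 -3.423 -0.457
vertex -0.769 -2.702 -0.585
endloop
endfacet
facet normal -0.479 -0.046 -0.877
outer loop
vertex 0.158 -2.799 -1.668
vertex -0.525 -3.198 -1.274
vertex -0.502 -2.317 -1.333
endloop
endfacet
facet normal 0.616 0.292 -0.732
outer loop
vertex 0.829 -2.778 -1.095
vertex 0.158 -2.799 -1.668
vertex 0.335 -2.057 -1.223
endloop
endfacet

endsolid


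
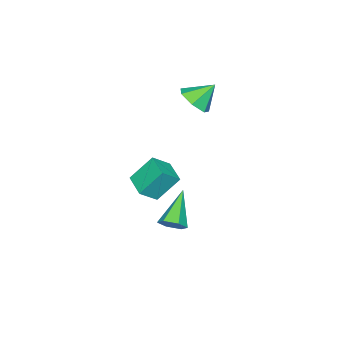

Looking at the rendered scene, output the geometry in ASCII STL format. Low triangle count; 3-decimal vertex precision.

solid 
facet normal -0.611 -0.777 0.151
outer loop
vertex 1.542 -2.356 2.117
vertex 0.761 -1.884 1.384
vertex 2.253 -3.164 0.841
endloop
endfacet
facet normal 0.667 -0.403 0.627
outer loop
vertex 3.079 -2.116 0.636
vertex 1.542 -2.356 2.117
vertex 2.253 -3.164 0.841
endloop
endfacet
facet normal -0.611 -0.777 0.151
outer loop
vertex 2.253 -3.164 0.841
vertex 0.761 -1.884 1.384
vertex 1.473 -2.693 0.107
endloop
endfacet
facet normal 0.426 -0.485 -0.764
outer loop
vertex 1.473 -2.693 0.107
vertex 3.079 -2.116 0.636
vertex 2.253 -3.164 0.841
endloop
endfacet
facet normal -0.425 0.484 0.765
outer loop
vertex 1.542 -2.356 2.117
vertex 1.587 -0.836 1.179
vertex 0.761 -1.884 1.384
endloop
endfacet
facet normal 0.667 -0.403 0.627
outer loop
vertex 2.367 -1.307 1.913
vertex 1.542 -2.356 2.117
vertex 3.079 -2.116 0.636
endloop
endfacet
facet normal -0.427 0.484 0.764
outer loop
vertex 2.367 -1.307 1.913
vertex 1.587 -0.836 1.179
vertex 1.542 -2.356 2.117
endloop
endfacet
facet normal -0.667 0.403 -0.627
outer loop
vertex 0.761 -1.884 1.384
vertex 1.587 -0.836 1.179
vertex 1.473 -2.693 0.107
endloop
endfacet
facet normal 0.426 -0.484 -0.765
outer loop
vertex 2.298 -1.644 -0.097
vertex 3.079 -2.116 0.636
vertex 1.473 -2.693 0.107
endloop
endfacet
facet normal -0.667 0.403 -0.627
outer loop
vertex 1.473 -2.693 0.107
vertex 1.587 -0.836 1.179
vertex 2.298 -1.644 -0.097
endloop
endfacet
facet normal 0.611 0.777 -0.151
outer loop
vertex 2.298 -1.644 -0.097
vertex 2.367 -1.307 1.913
vertex 3.079 -2.116 0.636
endloop
endfacet
facet normal 0.611 0.777 -0.151
outer loop
vertex 1.587 -0.836 1.179
vertex 2.367 -1.307 1.913
vertex 2.298 -1.644 -0.097
endloop
endfacet
facet normal 0.498 -0.517 -0.696
outer loop
vertex -2.169 -2.438 3.659
vertex -3.023 -2.809 3.323
vertex -2.557 -1.982 3.043
endloop
endfacet
facet normal 0.363 0.844 0.396
outer loop
vertex -2.169 -2.438 3.659
vertex -2.557 -1.982 3.043
vertex -3.737 -2.071 4.317
endloop
endfacet
facet normal 0.499 -0.517 -0.695
outer loop
vertex -2.557 -1.982 3.043
vertex -3.023 -2.809 3.323
vertex -3.295 -2.149 2.637
endloop
endfacet
facet normal -0.172 0.981 -0.091
outer loop
vertex -2.557 -1.982 3.043
vertex -3.295 -2.149 2.637
vertex -3.737 -2.071 4.317
endloop
endfacet
facet normal 0.499 -0.517 -0.695
outer loop
vertex -3.295 -2.149 2.637
vertex -3.023 -2.809 3.323
vertex -3.829 -2.813 2.747
endloop
endfacet
facet normal -0.776 0.586 -0.231
outer loop
vertex -3.295 -2.149 2.637
vertex -3.829 -2.813 2.747
vertex -3.737 -2.071 4.317
endloop
endfacet
facet normal 0.499 -0.517 -0.695
outer loop
vertex -3.829 -2.813 2.747
vertex -3.023 -2.809 3.323
vertex -3.756 -3.474 3.291
endloop
endfacet
facet normal -0.996 -0.045 0.079
outer loop
vertex -3.829 -2.813 2.747
vertex -3.756 -3.474 3.291
vertex -3.737 -2.071 4.317
endloop
endfacet
facet normal 0.499 -0.516 -0.696
outer loop
vertex -3.756 -3.474 3.291
vertex -3.023 -2.809 3.323
vertex -3.131 -3.635 3.858
endloop
endfacet
facet normal -0.664 -0.436 0.608
outer loop
vertex -3.756 -3.474 3.291
vertex -3.131 -3.635 3.858
vertex -3.737 -2.071 4.317
endloop
endfacet
facet normal 0.499 -0.516 -0.696
outer loop
vertex -3.131 -3.635 3.858
vertex -3.023 -2.809 3.323
vertex -2.425 -3.174 4.022
endloop
endfacet
facet normal -0.031 -0.293 0.956
outer loop
vertex -3.131 -3.635 3.858
vertex -2.425 -3.174 4.022
vertex -3.737 -2.071 4.317
endloop
endfacet
facet normal 0.498 -0.517 -0.696
outer loop
vertex -2.425 -3.174 4.022
vertex -3.023 -2.809 3.323
vertex -2.169 -2.438 3.659
endloop
endfacet
facet normal 0.426 0.277 0.861
outer loop
vertex -2.425 -3.174 4.022
vertex -2.169 -2.438 3.659
vertex -3.737 -2.071 4.317
endloop
endfacet
facet normal 0.761 0.180 -0.624
outer loop
vertex 1.091 -2.061 -2.564
vertex 0.605 -1.854 -3.097
vertex 0.877 -1.344 -2.618
endloop
endfacet
facet normal 0.341 0.171 0.925
outer loop
vertex 1.091 -2.061 -2.564
vertex 0.877 -1.344 -2.618
vertex -1.045 -2.246 -1.743
endloop
endfacet
facet normal 0.761 0.180 -0.624
outer loop
vertex 0.877 -1.344 -2.618
vertex 0.605 -1.854 -3.097
vertex 0.391 -1.138 -3.151
endloop
endfacet
facet normal -0.177 0.853 0.491
outer loop
vertex 0.877 -1.344 -2.618
vertex 0.391 -1.138 -3.151
vertex -1.045 -2.246 -1.743
endloop
endfacet
facet normal 0.760 0.180 -0.625
outer loop
vertex 0.391 -1.138 -3.151
vertex 0.605 -1.854 -3.097
vertex 0.119 -1.648 -3.629
endloop
endfacet
facet normal -0.734 0.629 -0.254
outer loop
vertex 0.391 -1.138 -3.151
vertex 0.119 -1.648 -3.629
vertex -1.045 -2.246 -1.743
endloop
endfacet
facet normal 0.760 0.181 -0.624
outer loop
vertex 0.119 -1.648 -3.629
vertex 0.605 -1.854 -3.097
vertex 0.334 -2.364 -3.575
endloop
endfacet
facet normal -0.776 -0.276 -0.567
outer loop
vertex 0.119 -1.648 -3.629
vertex 0.334 -2.364 -3.575
vertex -1.045 -2.246 -1.743
endloop
endfacet
facet normal 0.761 0.180 -0.624
outer loop
vertex 0.334 -2.364 -3.575
vertex 0.605 -1.854 -3.097
vertex 0.82 -2.571 -3.042
endloop
endfacet
facet normal -0.260 -0.956 -0.134
outer loop
vertex 0.334 -2.364 -3.575
vertex 0.82 -2.571 -3.042
vertex -1.045 -2.246 -1.743
endloop
endfacet
facet normal 0.761 0.180 -0.624
outer loop
vertex 0.82 -2.571 -3.042
vertex 0.605 -1.854 -3.097
vertex 1.091 -2.061 -2.564
endloop
endfacet
facet normal 0.299 -0.732 0.612
outer loop
vertex 0.82 -2.571 -3.042
vertex 1.091 -2.061 -2.564
vertex -1.045 -2.246 -1.743
endloop
endfacet

endsolid


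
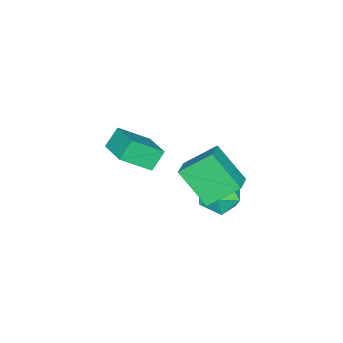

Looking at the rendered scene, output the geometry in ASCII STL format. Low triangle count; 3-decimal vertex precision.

solid 
facet normal -0.880 -0.255 -0.400
outer loop
vertex -1.799 2.21 -0.246
vertex -2.637 3.385 0.846
vertex -1.578 3.708 -1.687
endloop
endfacet
facet normal 0.464 -0.649 -0.603
outer loop
vertex -0.523 4.015 -1.206
vertex -1.799 2.21 -0.246
vertex -1.578 3.708 -1.687
endloop
endfacet
facet normal -0.880 -0.256 -0.400
outer loop
vertex -1.578 3.708 -1.687
vertex -2.637 3.385 0.846
vertex -2.417 4.883 -0.595
endloop
endfacet
facet normal 0.106 0.716 -0.690
outer loop
vertex -2.417 4.883 -0.595
vertex -0.523 4.015 -1.206
vertex -1.578 3.708 -1.687
endloop
endfacet
facet normal -0.106 -0.716 0.690
outer loop
vertex -1.799 2.21 -0.246
vertex -1.582 3.692 1.327
vertex -2.637 3.385 0.846
endloop
endfacet
facet normal 0.464 -0.649 -0.604
outer loop
vertex -0.743 2.517 0.235
vertex -1.799 2.21 -0.246
vertex -0.523 4.015 -1.206
endloop
endfacet
facet normal -0.106 -0.716 0.690
outer loop
vertex -0.743 2.517 0.235
vertex -1.582 3.692 1.327
vertex -1.799 2.21 -0.246
endloop
endfacet
facet normal -0.464 0.649 0.603
outer loop
vertex -2.637 3.385 0.846
vertex -1.582 3.692 1.327
vertex -2.417 4.883 -0.595
endloop
endfacet
facet normal 0.106 0.716 -0.690
outer loop
vertex -1.361 5.19 -0.114
vertex -0.523 4.015 -1.206
vertex -2.417 4.883 -0.595
endloop
endfacet
facet normal -0.464 0.649 0.603
outer loop
vertex -2.417 4.883 -0.595
vertex -1.582 3.692 1.327
vertex -1.361 5.19 -0.114
endloop
endfacet
facet normal 0.880 0.256 0.400
outer loop
vertex -1.361 5.19 -0.114
vertex -0.743 2.517 0.235
vertex -0.523 4.015 -1.206
endloop
endfacet
facet normal 0.880 0.256 0.401
outer loop
vertex -1.582 3.692 1.327
vertex -0.743 2.517 0.235
vertex -1.361 5.19 -0.114
endloop
endfacet
facet normal -0.555 -0.784 -0.278
outer loop
vertex -2.386 -2.057 -1.656
vertex -3.119 -1.832 -0.827
vertex -3.343 -0.975 -2.796
endloop
endfacet
facet normal 0.650 -0.199 -0.734
outer loop
vertex -2.461 0.272 -2.353
vertex -2.386 -2.057 -1.656
vertex -3.343 -0.975 -2.796
endloop
endfacet
facet normal -0.555 -0.784 -0.278
outer loop
vertex -3.343 -0.975 -2.796
vertex -3.119 -1.832 -0.827
vertex -4.077 -0.75 -1.966
endloop
endfacet
facet normal -0.520 0.588 -0.619
outer loop
vertex -4.077 -0.75 -1.966
vertex -2.461 0.272 -2.353
vertex -3.343 -0.975 -2.796
endloop
endfacet
facet normal 0.520 -0.588 0.619
outer loop
vertex -2.386 -2.057 -1.656
vertex -2.237 -0.585 -0.384
vertex -3.119 -1.832 -0.827
endloop
endfacet
facet normal 0.649 -0.199 -0.735
outer loop
vertex -1.503 -0.81 -1.214
vertex -2.386 -2.057 -1.656
vertex -2.461 0.272 -2.353
endloop
endfacet
facet normal 0.520 -0.588 0.619
outer loop
vertex -1.503 -0.81 -1.214
vertex -2.237 -0.585 -0.384
vertex -2.386 -2.057 -1.656
endloop
endfacet
facet normal -0.649 0.198 0.734
outer loop
vertex -3.119 -1.832 -0.827
vertex -2.237 -0.585 -0.384
vertex -4.077 -0.75 -1.966
endloop
endfacet
facet normal -0.520 0.588 -0.619
outer loop
vertex -3.194 0.497 -1.524
vertex -2.461 0.272 -2.353
vertex -4.077 -0.75 -1.966
endloop
endfacet
facet normal -0.649 0.199 0.734
outer loop
vertex -4.077 -0.75 -1.966
vertex -2.237 -0.585 -0.384
vertex -3.194 0.497 -1.524
endloop
endfacet
facet normal 0.555 0.784 0.278
outer loop
vertex -3.194 0.497 -1.524
vertex -1.503 -0.81 -1.214
vertex -2.461 0.272 -2.353
endloop
endfacet
facet normal 0.555 0.784 0.278
outer loop
vertex -2.237 -0.585 -0.384
vertex -1.503 -0.81 -1.214
vertex -3.194 0.497 -1.524
endloop
endfacet
facet normal -0.810 0.345 -0.474
outer loop
vertex -3.184 4.051 -3.704
vertex -3.71 3.103 -3.496
vertex -3.774 3.939 -2.777
endloop
endfacet
facet normal -0.443 0.879 -0.176
outer loop
vertex -3.184 4.051 -3.704
vertex -3.774 3.939 -2.777
vertex -2.791 4.44 -2.748
endloop
endfacet
facet normal 0.218 0.869 -0.443
outer loop
vertex -3.184 4.051 -3.704
vertex -2.791 4.44 -2.748
vertex -2.119 3.914 -3.449
endloop
endfacet
facet normal 0.260 0.328 -0.908
outer loop
vertex -3.184 4.051 -3.704
vertex -2.119 3.914 -3.449
vertex -2.687 3.088 -3.91
endloop
endfacet
facet normal -0.375 0.005 -0.927
outer loop
vertex -3.184 4.051 -3.704
vertex -2.687 3.088 -3.91
vertex -3.71 3.103 -3.496
endloop
endfacet
facet normal -0.398 0.751 0.526
outer loop
vertex -2.791 4.44 -2.748
vertex -3.774 3.939 -2.777
vertex -3.073 3.732 -1.95
endloop
endfacet
facet normal -0.993 -0.113 0.043
outer loop
vertex -3.774 3.939 -2.777
vertex -3.71 3.103 -3.496
vertex -3.641 2.906 -2.411
endloop
endfacet
facet normal -0.289 -0.663 -0.690
outer loop
vertex -3.71 3.103 -3.496
vertex -2.687 3.088 -3.91
vertex -2.969 2.38 -3.112
endloop
endfacet
facet normal 0.738 -0.139 -0.660
outer loop
vertex -2.687 3.088 -3.91
vertex -2.119 3.914 -3.449
vertex -1.986 2.881 -3.083
endloop
endfacet
facet normal 0.671 0.736 0.091
outer loop
vertex -2.119 3.914 -3.449
vertex -2.791 4.44 -2.748
vertex -2.05 3.717 -2.364
endloop
endfacet
facet normal -0.260 -0.328 0.908
outer loop
vertex -2.576 2.769 -2.156
vertex -3.073 3.732 -1.95
vertex -3.641 2.906 -2.411
endloop
endfacet
facet normal -0.218 -0.869 0.443
outer loop
vertex -2.576 2.769 -2.156
vertex -3.641 2.906 -2.411
vertex -2.969 2.38 -3.112
endloop
endfacet
facet normal 0.443 -0.879 0.176
outer loop
vertex -2.576 2.769 -2.156
vertex -2.969 2.38 -3.112
vertex -1.986 2.881 -3.083
endloop
endfacet
facet normal 0.810 -0.345 0.474
outer loop
vertex -2.576 2.769 -2.156
vertex -1.986 2.881 -3.083
vertex -2.05 3.717 -2.364
endloop
endfacet
facet normal 0.375 -0.005 0.927
outer loop
vertex -2.576 2.769 -2.156
vertex -2.05 3.717 -2.364
vertex -3.073 3.732 -1.95
endloop
endfacet
facet normal -0.738 0.139 0.660
outer loop
vertex -3.641 2.906 -2.411
vertex -3.073 3.732 -1.95
vertex -3.774 3.939 -2.777
endloop
endfacet
facet normal -0.671 -0.736 -0.091
outer loop
vertex -2.969 2.38 -3.112
vertex -3.641 2.906 -2.411
vertex -3.71 3.103 -3.496
endloop
endfacet
facet normal 0.398 -0.751 -0.526
outer loop
vertex -1.986 2.881 -3.083
vertex -2.969 2.38 -3.112
vertex -2.687 3.088 -3.91
endloop
endfacet
facet normal 0.993 0.113 -0.043
outer loop
vertex -2.05 3.717 -2.364
vertex -1.986 2.881 -3.083
vertex -2.119 3.914 -3.449
endloop
endfacet
facet normal 0.289 0.663 0.690
outer loop
vertex -3.073 3.732 -1.95
vertex -2.05 3.717 -2.364
vertex -2.791 4.44 -2.748
endloop
endfacet

endsolid


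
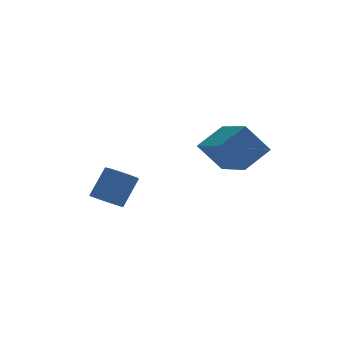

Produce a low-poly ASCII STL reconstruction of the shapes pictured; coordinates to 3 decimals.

solid 
facet normal -0.454 -0.354 -0.818
outer loop
vertex -3.689 0.435 -3.733
vertex -4.282 0.428 -3.401
vertex -4.008 0.929 -3.77
endloop
endfacet
facet normal 0.708 0.414 -0.572
outer loop
vertex -3.689 0.435 -3.733
vertex -4.008 0.929 -3.77
vertex -3.045 0.938 -2.571
endloop
endfacet
facet normal 0.709 0.413 -0.572
outer loop
vertex -3.045 0.938 -2.571
vertex -4.008 0.929 -3.77
vertex -3.364 1.433 -2.609
endloop
endfacet
facet normal 0.454 0.355 0.817
outer loop
vertex -3.045 0.938 -2.571
vertex -3.364 1.433 -2.609
vertex -3.638 0.932 -2.239
endloop
endfacet
facet normal -0.454 -0.354 -0.818
outer loop
vertex -4.008 0.929 -3.77
vertex -4.282 0.428 -3.401
vertex -4.534 1.047 -3.529
endloop
endfacet
facet normal 0.019 0.913 -0.407
outer loop
vertex -4.008 0.929 -3.77
vertex -4.534 1.047 -3.529
vertex -3.364 1.433 -2.609
endloop
endfacet
facet normal 0.017 0.914 -0.406
outer loop
vertex -3.364 1.433 -2.609
vertex -4.534 1.047 -3.529
vertex -3.89 1.55 -2.368
endloop
endfacet
facet normal 0.454 0.356 0.817
outer loop
vertex -3.364 1.433 -2.609
vertex -3.89 1.55 -2.368
vertex -3.638 0.932 -2.239
endloop
endfacet
facet normal -0.454 -0.354 -0.817
outer loop
vertex -4.534 1.047 -3.529
vertex -4.282 0.428 -3.401
vertex -4.87 0.698 -3.191
endloop
endfacet
facet normal -0.686 0.725 0.066
outer loop
vertex -4.534 1.047 -3.529
vertex -4.87 0.698 -3.191
vertex -3.89 1.55 -2.368
endloop
endfacet
facet normal -0.685 0.725 0.065
outer loop
vertex -3.89 1.55 -2.368
vertex -4.87 0.698 -3.191
vertex -4.226 1.202 -2.03
endloop
endfacet
facet normal 0.454 0.356 0.817
outer loop
vertex -3.89 1.55 -2.368
vertex -4.226 1.202 -2.03
vertex -3.638 0.932 -2.239
endloop
endfacet
facet normal -0.454 -0.354 -0.817
outer loop
vertex -4.87 0.698 -3.191
vertex -4.282 0.428 -3.401
vertex -4.763 0.147 -3.012
endloop
endfacet
facet normal -0.872 -0.011 0.489
outer loop
vertex -4.87 0.698 -3.191
vertex -4.763 0.147 -3.012
vertex -4.226 1.202 -2.03
endloop
endfacet
facet normal -0.873 -0.010 0.488
outer loop
vertex -4.226 1.202 -2.03
vertex -4.763 0.147 -3.012
vertex -4.119 0.65 -1.85
endloop
endfacet
facet normal 0.453 0.355 0.818
outer loop
vertex -4.226 1.202 -2.03
vertex -4.119 0.65 -1.85
vertex -3.638 0.932 -2.239
endloop
endfacet
facet normal -0.454 -0.355 -0.817
outer loop
vertex -4.763 0.147 -3.012
vertex -4.282 0.428 -3.401
vertex -4.294 -0.193 -3.125
endloop
endfacet
facet normal -0.403 -0.737 0.543
outer loop
vertex -4.763 0.147 -3.012
vertex -4.294 -0.193 -3.125
vertex -4.119 0.65 -1.85
endloop
endfacet
facet normal -0.403 -0.737 0.543
outer loop
vertex -4.119 0.65 -1.85
vertex -4.294 -0.193 -3.125
vertex -3.65 0.31 -1.963
endloop
endfacet
facet normal 0.454 0.354 0.818
outer loop
vertex -4.119 0.65 -1.85
vertex -3.65 0.31 -1.963
vertex -3.638 0.932 -2.239
endloop
endfacet
facet normal -0.453 -0.355 -0.818
outer loop
vertex -4.294 -0.193 -3.125
vertex -4.282 0.428 -3.401
vertex -3.816 -0.065 -3.445
endloop
endfacet
facet normal 0.370 -0.910 0.189
outer loop
vertex -4.294 -0.193 -3.125
vertex -3.816 -0.065 -3.445
vertex -3.65 0.31 -1.963
endloop
endfacet
facet normal 0.372 -0.909 0.188
outer loop
vertex -3.65 0.31 -1.963
vertex -3.816 -0.065 -3.445
vertex -3.172 0.439 -2.284
endloop
endfacet
facet normal 0.454 0.354 0.818
outer loop
vertex -3.65 0.31 -1.963
vertex -3.172 0.439 -2.284
vertex -3.638 0.932 -2.239
endloop
endfacet
facet normal -0.453 -0.356 -0.817
outer loop
vertex -3.816 -0.065 -3.445
vertex -4.282 0.428 -3.401
vertex -3.689 0.435 -3.733
endloop
endfacet
facet normal 0.865 -0.397 -0.307
outer loop
vertex -3.816 -0.065 -3.445
vertex -3.689 0.435 -3.733
vertex -3.172 0.439 -2.284
endloop
endfacet
facet normal 0.865 -0.397 -0.307
outer loop
vertex -3.172 0.439 -2.284
vertex -3.689 0.435 -3.733
vertex -3.045 0.938 -2.571
endloop
endfacet
facet normal 0.454 0.355 0.817
outer loop
vertex -3.172 0.439 -2.284
vertex -3.045 0.938 -2.571
vertex -3.638 0.932 -2.239
endloop
endfacet
facet normal -0.760 -0.388 -0.521
outer loop
vertex -1.034 -4.071 0.996
vertex -1.475 -2.28 0.304
vertex -0.199 -4.277 -0.07
endloop
endfacet
facet normal 0.224 -0.909 0.351
outer loop
vertex 0.775 -3.78 0.596
vertex -1.034 -4.071 0.996
vertex -0.199 -4.277 -0.07
endloop
endfacet
facet normal -0.760 -0.388 -0.521
outer loop
vertex -0.199 -4.277 -0.07
vertex -1.475 -2.28 0.304
vertex -0.64 -2.486 -0.762
endloop
endfacet
facet normal 0.609 -0.151 -0.779
outer loop
vertex -0.64 -2.486 -0.762
vertex 0.775 -3.78 0.596
vertex -0.199 -4.277 -0.07
endloop
endfacet
facet normal -0.609 0.151 0.779
outer loop
vertex -1.034 -4.071 0.996
vertex -0.501 -1.783 0.97
vertex -1.475 -2.28 0.304
endloop
endfacet
facet normal 0.224 -0.909 0.351
outer loop
vertex -0.06 -3.574 1.662
vertex -1.034 -4.071 0.996
vertex 0.775 -3.78 0.596
endloop
endfacet
facet normal -0.609 0.151 0.779
outer loop
vertex -0.06 -3.574 1.662
vertex -0.501 -1.783 0.97
vertex -1.034 -4.071 0.996
endloop
endfacet
facet normal -0.224 0.909 -0.351
outer loop
vertex -1.475 -2.28 0.304
vertex -0.501 -1.783 0.97
vertex -0.64 -2.486 -0.762
endloop
endfacet
facet normal 0.609 -0.151 -0.779
outer loop
vertex 0.334 -1.989 -0.096
vertex 0.775 -3.78 0.596
vertex -0.64 -2.486 -0.762
endloop
endfacet
facet normal -0.224 0.909 -0.351
outer loop
vertex -0.64 -2.486 -0.762
vertex -0.501 -1.783 0.97
vertex 0.334 -1.989 -0.096
endloop
endfacet
facet normal 0.760 0.388 0.521
outer loop
vertex 0.334 -1.989 -0.096
vertex -0.06 -3.574 1.662
vertex 0.775 -3.78 0.596
endloop
endfacet
facet normal 0.760 0.388 0.521
outer loop
vertex -0.501 -1.783 0.97
vertex -0.06 -3.574 1.662
vertex 0.334 -1.989 -0.096
endloop
endfacet

endsolid


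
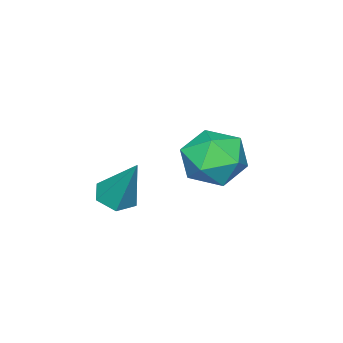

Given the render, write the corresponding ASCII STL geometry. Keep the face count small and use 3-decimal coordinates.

solid 
facet normal -0.146 -0.490 -0.859
outer loop
vertex 4.251 0.022 -4.23
vertex 3.581 0.257 -4.25
vertex 4.099 0.635 -4.554
endloop
endfacet
facet normal 0.967 0.253 0.026
outer loop
vertex 4.251 0.022 -4.23
vertex 4.099 0.635 -4.554
vertex 3.879 1.263 -2.49
endloop
endfacet
facet normal -0.145 -0.491 -0.859
outer loop
vertex 4.099 0.635 -4.554
vertex 3.581 0.257 -4.25
vertex 3.429 0.87 -4.575
endloop
endfacet
facet normal 0.328 0.913 -0.243
outer loop
vertex 4.099 0.635 -4.554
vertex 3.429 0.87 -4.575
vertex 3.879 1.263 -2.49
endloop
endfacet
facet normal -0.145 -0.491 -0.859
outer loop
vertex 3.429 0.87 -4.575
vertex 3.581 0.257 -4.25
vertex 2.911 0.491 -4.271
endloop
endfacet
facet normal -0.599 0.801 -0.022
outer loop
vertex 3.429 0.87 -4.575
vertex 2.911 0.491 -4.271
vertex 3.879 1.263 -2.49
endloop
endfacet
facet normal -0.145 -0.491 -0.859
outer loop
vertex 2.911 0.491 -4.271
vertex 3.581 0.257 -4.25
vertex 3.063 -0.122 -3.946
endloop
endfacet
facet normal -0.883 0.029 0.468
outer loop
vertex 2.911 0.491 -4.271
vertex 3.063 -0.122 -3.946
vertex 3.879 1.263 -2.49
endloop
endfacet
facet normal -0.146 -0.490 -0.859
outer loop
vertex 3.063 -0.122 -3.946
vertex 3.581 0.257 -4.25
vertex 3.732 -0.356 -3.926
endloop
endfacet
facet normal -0.243 -0.631 0.737
outer loop
vertex 3.063 -0.122 -3.946
vertex 3.732 -0.356 -3.926
vertex 3.879 1.263 -2.49
endloop
endfacet
facet normal -0.146 -0.490 -0.859
outer loop
vertex 3.732 -0.356 -3.926
vertex 3.581 0.257 -4.25
vertex 4.251 0.022 -4.23
endloop
endfacet
facet normal 0.681 -0.520 0.516
outer loop
vertex 3.732 -0.356 -3.926
vertex 4.251 0.022 -4.23
vertex 3.879 1.263 -2.49
endloop
endfacet
facet normal -0.916 0.389 0.095
outer loop
vertex -0.322 2.264 -4.199
vertex -0.728 1.225 -3.856
vertex -0.324 1.983 -3.066
endloop
endfacet
facet normal -0.415 0.883 0.218
outer loop
vertex -0.322 2.264 -4.199
vertex -0.324 1.983 -3.066
vertex 0.596 2.53 -3.529
endloop
endfacet
facet normal -0.004 0.931 -0.364
outer loop
vertex -0.322 2.264 -4.199
vertex 0.596 2.53 -3.529
vertex 0.762 2.11 -4.606
endloop
endfacet
facet normal -0.252 0.467 -0.848
outer loop
vertex -0.322 2.264 -4.199
vertex 0.762 2.11 -4.606
vertex -0.057 1.303 -4.807
endloop
endfacet
facet normal -0.815 0.132 -0.564
outer loop
vertex -0.322 2.264 -4.199
vertex -0.057 1.303 -4.807
vertex -0.728 1.225 -3.856
endloop
endfacet
facet normal -0.008 0.654 0.757
outer loop
vertex 0.596 2.53 -3.529
vertex -0.324 1.983 -3.066
vertex 0.757 1.657 -2.773
endloop
endfacet
facet normal -0.818 -0.144 0.557
outer loop
vertex -0.324 1.983 -3.066
vertex -0.728 1.225 -3.856
vertex -0.062 0.85 -2.974
endloop
endfacet
facet normal -0.654 -0.560 -0.508
outer loop
vertex -0.728 1.225 -3.856
vertex -0.057 1.303 -4.807
vertex 0.104 0.43 -4.051
endloop
endfacet
facet normal 0.256 -0.019 -0.966
outer loop
vertex -0.057 1.303 -4.807
vertex 0.762 2.11 -4.606
vertex 1.024 0.977 -4.514
endloop
endfacet
facet normal 0.656 0.732 -0.184
outer loop
vertex 0.762 2.11 -4.606
vertex 0.596 2.53 -3.529
vertex 1.428 1.735 -3.724
endloop
endfacet
facet normal 0.252 -0.467 0.848
outer loop
vertex 1.022 0.696 -3.381
vertex 0.757 1.657 -2.773
vertex -0.062 0.85 -2.974
endloop
endfacet
facet normal 0.004 -0.931 0.364
outer loop
vertex 1.022 0.696 -3.381
vertex -0.062 0.85 -2.974
vertex 0.104 0.43 -4.051
endloop
endfacet
facet normal 0.415 -0.883 -0.218
outer loop
vertex 1.022 0.696 -3.381
vertex 0.104 0.43 -4.051
vertex 1.024 0.977 -4.514
endloop
endfacet
facet normal 0.916 -0.389 -0.095
outer loop
vertex 1.022 0.696 -3.381
vertex 1.024 0.977 -4.514
vertex 1.428 1.735 -3.724
endloop
endfacet
facet normal 0.815 -0.132 0.564
outer loop
vertex 1.022 0.696 -3.381
vertex 1.428 1.735 -3.724
vertex 0.757 1.657 -2.773
endloop
endfacet
facet normal -0.256 0.019 0.966
outer loop
vertex -0.062 0.85 -2.974
vertex 0.757 1.657 -2.773
vertex -0.324 1.983 -3.066
endloop
endfacet
facet normal -0.656 -0.732 0.184
outer loop
vertex 0.104 0.43 -4.051
vertex -0.062 0.85 -2.974
vertex -0.728 1.225 -3.856
endloop
endfacet
facet normal 0.008 -0.654 -0.757
outer loop
vertex 1.024 0.977 -4.514
vertex 0.104 0.43 -4.051
vertex -0.057 1.303 -4.807
endloop
endfacet
facet normal 0.818 0.144 -0.557
outer loop
vertex 1.428 1.735 -3.724
vertex 1.024 0.977 -4.514
vertex 0.762 2.11 -4.606
endloop
endfacet
facet normal 0.654 0.560 0.508
outer loop
vertex 0.757 1.657 -2.773
vertex 1.428 1.735 -3.724
vertex 0.596 2.53 -3.529
endloop
endfacet

endsolid


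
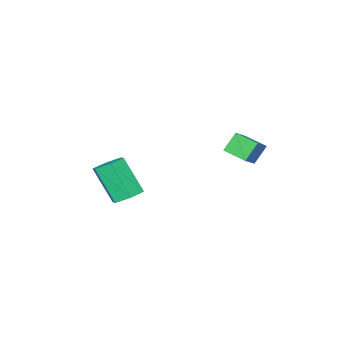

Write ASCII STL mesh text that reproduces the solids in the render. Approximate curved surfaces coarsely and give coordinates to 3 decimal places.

solid 
facet normal -0.040 0.552 -0.833
outer loop
vertex -0.595 -2.117 0.129
vertex -1.021 -2.71 -0.244
vertex -1.414 -2.119 0.167
endloop
endfacet
facet normal 0.024 0.834 0.552
outer loop
vertex -0.595 -2.117 0.129
vertex -1.414 -2.119 0.167
vertex -0.513 -3.277 1.878
endloop
endfacet
facet normal 0.023 0.833 0.552
outer loop
vertex -0.513 -3.277 1.878
vertex -1.414 -2.119 0.167
vertex -1.332 -3.279 1.915
endloop
endfacet
facet normal 0.039 -0.553 0.832
outer loop
vertex -0.513 -3.277 1.878
vertex -1.332 -3.279 1.915
vertex -0.939 -3.87 1.504
endloop
endfacet
facet normal -0.039 0.553 -0.832
outer loop
vertex -1.414 -2.119 0.167
vertex -1.021 -2.71 -0.244
vertex -1.84 -2.712 -0.207
endloop
endfacet
facet normal -0.854 0.415 0.315
outer loop
vertex -1.414 -2.119 0.167
vertex -1.84 -2.712 -0.207
vertex -1.332 -3.279 1.915
endloop
endfacet
facet normal -0.854 0.415 0.315
outer loop
vertex -1.332 -3.279 1.915
vertex -1.84 -2.712 -0.207
vertex -1.758 -3.872 1.541
endloop
endfacet
facet normal 0.039 -0.553 0.832
outer loop
vertex -1.332 -3.279 1.915
vertex -1.758 -3.872 1.541
vertex -0.939 -3.87 1.504
endloop
endfacet
facet normal -0.039 0.553 -0.832
outer loop
vertex -1.84 -2.712 -0.207
vertex -1.021 -2.71 -0.244
vertex -1.447 -3.303 -0.618
endloop
endfacet
facet normal -0.877 -0.419 -0.237
outer loop
vertex -1.84 -2.712 -0.207
vertex -1.447 -3.303 -0.618
vertex -1.758 -3.872 1.541
endloop
endfacet
facet normal -0.877 -0.419 -0.237
outer loop
vertex -1.758 -3.872 1.541
vertex -1.447 -3.303 -0.618
vertex -1.365 -4.463 1.131
endloop
endfacet
facet normal 0.039 -0.552 0.833
outer loop
vertex -1.758 -3.872 1.541
vertex -1.365 -4.463 1.131
vertex -0.939 -3.87 1.504
endloop
endfacet
facet normal -0.039 0.553 -0.832
outer loop
vertex -1.447 -3.303 -0.618
vertex -1.021 -2.71 -0.244
vertex -0.628 -3.301 -0.655
endloop
endfacet
facet normal -0.023 -0.834 -0.552
outer loop
vertex -1.447 -3.303 -0.618
vertex -0.628 -3.301 -0.655
vertex -1.365 -4.463 1.131
endloop
endfacet
facet normal -0.024 -0.833 -0.552
outer loop
vertex -1.365 -4.463 1.131
vertex -0.628 -3.301 -0.655
vertex -0.546 -4.461 1.093
endloop
endfacet
facet normal 0.040 -0.552 0.833
outer loop
vertex -1.365 -4.463 1.131
vertex -0.546 -4.461 1.093
vertex -0.939 -3.87 1.504
endloop
endfacet
facet normal -0.039 0.553 -0.832
outer loop
vertex -0.628 -3.301 -0.655
vertex -1.021 -2.71 -0.244
vertex -0.202 -2.708 -0.281
endloop
endfacet
facet normal 0.854 -0.415 -0.315
outer loop
vertex -0.628 -3.301 -0.655
vertex -0.202 -2.708 -0.281
vertex -0.546 -4.461 1.093
endloop
endfacet
facet normal 0.854 -0.415 -0.315
outer loop
vertex -0.546 -4.461 1.093
vertex -0.202 -2.708 -0.281
vertex -0.12 -3.868 1.467
endloop
endfacet
facet normal 0.039 -0.553 0.832
outer loop
vertex -0.546 -4.461 1.093
vertex -0.12 -3.868 1.467
vertex -0.939 -3.87 1.504
endloop
endfacet
facet normal -0.039 0.552 -0.833
outer loop
vertex -0.202 -2.708 -0.281
vertex -1.021 -2.71 -0.244
vertex -0.595 -2.117 0.129
endloop
endfacet
facet normal 0.877 0.419 0.237
outer loop
vertex -0.202 -2.708 -0.281
vertex -0.595 -2.117 0.129
vertex -0.12 -3.868 1.467
endloop
endfacet
facet normal 0.877 0.419 0.237
outer loop
vertex -0.12 -3.868 1.467
vertex -0.595 -2.117 0.129
vertex -0.513 -3.277 1.878
endloop
endfacet
facet normal 0.039 -0.553 0.832
outer loop
vertex -0.12 -3.868 1.467
vertex -0.513 -3.277 1.878
vertex -0.939 -3.87 1.504
endloop
endfacet
facet normal -0.588 0.122 0.800
outer loop
vertex -3.147 1.744 4.648
vertex -3.227 2.918 4.41
vertex -3.954 1.575 4.081
endloop
endfacet
facet normal 0.066 -0.978 0.198
outer loop
vertex -3.313 1.442 3.21
vertex -3.147 1.744 4.648
vertex -3.954 1.575 4.081
endloop
endfacet
facet normal -0.587 0.122 0.800
outer loop
vertex -3.954 1.575 4.081
vertex -3.227 2.918 4.41
vertex -4.033 2.749 3.844
endloop
endfacet
facet normal -0.806 -0.169 -0.567
outer loop
vertex -4.033 2.749 3.844
vertex -3.313 1.442 3.21
vertex -3.954 1.575 4.081
endloop
endfacet
facet normal 0.806 0.170 0.567
outer loop
vertex -3.147 1.744 4.648
vertex -2.586 2.785 3.539
vertex -3.227 2.918 4.41
endloop
endfacet
facet normal 0.066 -0.978 0.198
outer loop
vertex -2.507 1.611 3.776
vertex -3.147 1.744 4.648
vertex -3.313 1.442 3.21
endloop
endfacet
facet normal 0.807 0.169 0.566
outer loop
vertex -2.507 1.611 3.776
vertex -2.586 2.785 3.539
vertex -3.147 1.744 4.648
endloop
endfacet
facet normal -0.066 0.978 -0.198
outer loop
vertex -3.227 2.918 4.41
vertex -2.586 2.785 3.539
vertex -4.033 2.749 3.844
endloop
endfacet
facet normal -0.807 -0.170 -0.566
outer loop
vertex -3.393 2.616 2.972
vertex -3.313 1.442 3.21
vertex -4.033 2.749 3.844
endloop
endfacet
facet normal -0.066 0.978 -0.198
outer loop
vertex -4.033 2.749 3.844
vertex -2.586 2.785 3.539
vertex -3.393 2.616 2.972
endloop
endfacet
facet normal 0.587 -0.122 -0.800
outer loop
vertex -3.393 2.616 2.972
vertex -2.507 1.611 3.776
vertex -3.313 1.442 3.21
endloop
endfacet
facet normal 0.588 -0.122 -0.800
outer loop
vertex -2.586 2.785 3.539
vertex -2.507 1.611 3.776
vertex -3.393 2.616 2.972
endloop
endfacet

endsolid
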